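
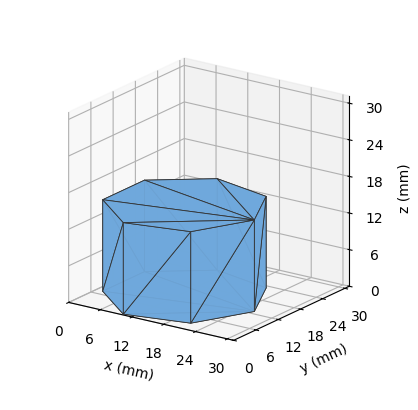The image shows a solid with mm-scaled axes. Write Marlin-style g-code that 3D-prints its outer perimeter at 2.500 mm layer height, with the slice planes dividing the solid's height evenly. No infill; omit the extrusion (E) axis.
Reading the render: the shape is a regular 7-sided prism (a cylinder approximated with 7 flat sides), circumscribed radius ≈ 13 mm, height ≈ 15 mm (dimensions read to the nearest mm from the axis ticks). For the g-code, the solid's height is divided into equal slices at the stated Δz and each level perimeter traced with G1 moves after a G0 lift.

; perimeter-only toolpath
G21 ; units = mm
G90 ; absolute positioning
G28 ; home
; layer 1
G0 Z2.500
G0 X26.000 Y13.000
G1 X21.105 Y23.164
G1 X10.107 Y25.674
G1 X1.287 Y18.640
G1 X1.287 Y7.360
G1 X10.107 Y0.326
G1 X21.105 Y2.836
G1 X26.000 Y13.000
; layer 2
G0 Z5.000
G0 X26.000 Y13.000
G1 X21.105 Y23.164
G1 X10.107 Y25.674
G1 X1.287 Y18.640
G1 X1.287 Y7.360
G1 X10.107 Y0.326
G1 X21.105 Y2.836
G1 X26.000 Y13.000
; layer 3
G0 Z7.500
G0 X26.000 Y13.000
G1 X21.105 Y23.164
G1 X10.107 Y25.674
G1 X1.287 Y18.640
G1 X1.287 Y7.360
G1 X10.107 Y0.326
G1 X21.105 Y2.836
G1 X26.000 Y13.000
; layer 4
G0 Z10.000
G0 X26.000 Y13.000
G1 X21.105 Y23.164
G1 X10.107 Y25.674
G1 X1.287 Y18.640
G1 X1.287 Y7.360
G1 X10.107 Y0.326
G1 X21.105 Y2.836
G1 X26.000 Y13.000
; layer 5
G0 Z12.500
G0 X26.000 Y13.000
G1 X21.105 Y23.164
G1 X10.107 Y25.674
G1 X1.287 Y18.640
G1 X1.287 Y7.360
G1 X10.107 Y0.326
G1 X21.105 Y2.836
G1 X26.000 Y13.000
; layer 6
G0 Z15.000
G0 X26.000 Y13.000
G1 X21.105 Y23.164
G1 X10.107 Y25.674
G1 X1.287 Y18.640
G1 X1.287 Y7.360
G1 X10.107 Y0.326
G1 X21.105 Y2.836
G1 X26.000 Y13.000
M2 ; end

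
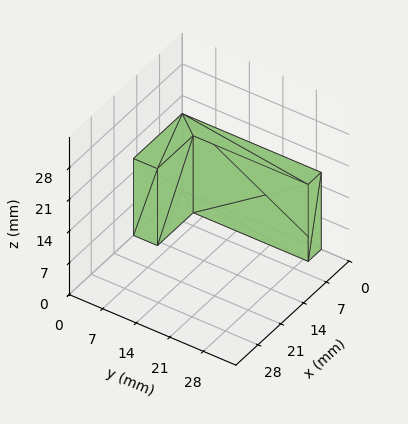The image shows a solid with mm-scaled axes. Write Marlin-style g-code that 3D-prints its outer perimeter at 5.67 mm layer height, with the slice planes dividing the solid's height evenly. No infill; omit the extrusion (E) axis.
Reading the render: the shape is an L-shaped prism: outer 15 × 29 mm, arm thicknesses ≈ 5 mm (horizontal) and 4 mm (vertical), extruded 17 mm in z (dimensions read to the nearest mm from the axis ticks). For the g-code, the solid's height is divided into equal slices at the stated Δz and each level perimeter traced with G1 moves after a G0 lift.

; perimeter-only toolpath
G21 ; units = mm
G90 ; absolute positioning
G28 ; home
; layer 1
G0 Z5.67
G0 X0.00 Y0.00
G1 X15.00 Y0.00
G1 X15.00 Y5.00
G1 X4.00 Y5.00
G1 X4.00 Y29.00
G1 X0.00 Y29.00
G1 X0.00 Y0.00
; layer 2
G0 Z11.33
G0 X0.00 Y0.00
G1 X15.00 Y0.00
G1 X15.00 Y5.00
G1 X4.00 Y5.00
G1 X4.00 Y29.00
G1 X0.00 Y29.00
G1 X0.00 Y0.00
; layer 3
G0 Z17.00
G0 X0.00 Y0.00
G1 X15.00 Y0.00
G1 X15.00 Y5.00
G1 X4.00 Y5.00
G1 X4.00 Y29.00
G1 X0.00 Y29.00
G1 X0.00 Y0.00
M2 ; end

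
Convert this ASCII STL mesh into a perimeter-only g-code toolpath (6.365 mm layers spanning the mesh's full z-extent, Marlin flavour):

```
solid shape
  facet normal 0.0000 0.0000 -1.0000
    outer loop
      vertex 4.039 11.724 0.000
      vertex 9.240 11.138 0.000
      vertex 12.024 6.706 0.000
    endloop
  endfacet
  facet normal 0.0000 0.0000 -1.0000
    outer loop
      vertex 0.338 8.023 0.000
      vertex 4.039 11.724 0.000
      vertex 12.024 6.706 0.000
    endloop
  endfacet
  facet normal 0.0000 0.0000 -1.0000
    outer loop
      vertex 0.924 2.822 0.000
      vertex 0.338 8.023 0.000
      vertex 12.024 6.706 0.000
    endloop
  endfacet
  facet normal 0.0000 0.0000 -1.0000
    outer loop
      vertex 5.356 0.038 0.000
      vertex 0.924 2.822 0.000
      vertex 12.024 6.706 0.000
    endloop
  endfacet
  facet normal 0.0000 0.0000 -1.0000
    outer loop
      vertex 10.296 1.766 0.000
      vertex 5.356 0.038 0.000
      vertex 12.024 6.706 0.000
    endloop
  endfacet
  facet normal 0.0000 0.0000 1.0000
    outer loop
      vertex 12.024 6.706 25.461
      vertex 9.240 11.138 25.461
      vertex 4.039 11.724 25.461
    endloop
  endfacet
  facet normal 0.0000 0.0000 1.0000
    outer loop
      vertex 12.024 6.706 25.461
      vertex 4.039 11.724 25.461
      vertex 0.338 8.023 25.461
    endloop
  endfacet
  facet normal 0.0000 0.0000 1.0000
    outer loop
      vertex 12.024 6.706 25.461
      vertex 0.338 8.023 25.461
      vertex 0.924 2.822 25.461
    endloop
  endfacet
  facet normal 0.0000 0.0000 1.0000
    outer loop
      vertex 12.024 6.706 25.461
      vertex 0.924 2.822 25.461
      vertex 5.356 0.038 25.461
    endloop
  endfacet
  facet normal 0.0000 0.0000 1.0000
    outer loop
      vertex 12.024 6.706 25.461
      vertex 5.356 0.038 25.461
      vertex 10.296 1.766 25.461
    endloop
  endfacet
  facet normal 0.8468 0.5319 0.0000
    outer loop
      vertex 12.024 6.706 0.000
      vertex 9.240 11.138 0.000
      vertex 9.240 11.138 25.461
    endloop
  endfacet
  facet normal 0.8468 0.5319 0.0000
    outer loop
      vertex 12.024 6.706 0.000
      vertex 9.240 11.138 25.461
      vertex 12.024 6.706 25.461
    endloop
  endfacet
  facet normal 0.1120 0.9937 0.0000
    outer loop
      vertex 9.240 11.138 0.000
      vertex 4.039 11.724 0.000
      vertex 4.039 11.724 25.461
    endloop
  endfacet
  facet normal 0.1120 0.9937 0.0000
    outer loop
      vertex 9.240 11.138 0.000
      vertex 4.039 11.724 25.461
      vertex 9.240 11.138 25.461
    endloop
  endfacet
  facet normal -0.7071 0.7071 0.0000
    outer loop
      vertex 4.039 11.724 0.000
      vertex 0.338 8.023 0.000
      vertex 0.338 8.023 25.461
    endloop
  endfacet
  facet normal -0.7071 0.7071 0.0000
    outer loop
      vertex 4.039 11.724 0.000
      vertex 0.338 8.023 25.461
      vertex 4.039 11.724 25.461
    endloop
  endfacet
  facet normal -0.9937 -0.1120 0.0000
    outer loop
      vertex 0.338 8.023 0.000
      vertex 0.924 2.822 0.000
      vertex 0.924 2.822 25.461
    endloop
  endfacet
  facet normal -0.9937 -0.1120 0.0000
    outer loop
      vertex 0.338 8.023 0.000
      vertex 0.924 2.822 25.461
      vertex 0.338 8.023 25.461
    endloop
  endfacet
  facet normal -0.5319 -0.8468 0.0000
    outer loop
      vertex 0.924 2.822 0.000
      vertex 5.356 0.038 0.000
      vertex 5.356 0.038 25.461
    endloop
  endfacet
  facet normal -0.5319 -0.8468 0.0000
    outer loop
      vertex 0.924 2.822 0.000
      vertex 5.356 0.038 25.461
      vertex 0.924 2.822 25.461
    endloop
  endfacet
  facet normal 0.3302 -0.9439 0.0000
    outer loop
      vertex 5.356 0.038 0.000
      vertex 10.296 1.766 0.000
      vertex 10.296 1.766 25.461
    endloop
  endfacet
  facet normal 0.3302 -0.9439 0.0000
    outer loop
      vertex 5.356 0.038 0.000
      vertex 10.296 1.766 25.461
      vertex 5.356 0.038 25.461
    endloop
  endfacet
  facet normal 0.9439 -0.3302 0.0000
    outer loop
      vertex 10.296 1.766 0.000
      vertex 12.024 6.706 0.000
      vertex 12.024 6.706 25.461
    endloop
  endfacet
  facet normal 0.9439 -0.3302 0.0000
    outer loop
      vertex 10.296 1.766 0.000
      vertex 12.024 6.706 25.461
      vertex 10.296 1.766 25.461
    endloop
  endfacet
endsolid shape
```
; perimeter-only toolpath
G21 ; units = mm
G90 ; absolute positioning
G28 ; home
; layer 1
G0 Z6.365
G0 X12.024 Y6.706
G1 X9.240 Y11.138
G1 X4.039 Y11.724
G1 X0.338 Y8.023
G1 X0.924 Y2.822
G1 X5.356 Y0.038
G1 X10.296 Y1.766
G1 X12.024 Y6.706
; layer 2
G0 Z12.730
G0 X12.024 Y6.706
G1 X9.240 Y11.138
G1 X4.039 Y11.724
G1 X0.338 Y8.023
G1 X0.924 Y2.822
G1 X5.356 Y0.038
G1 X10.296 Y1.766
G1 X12.024 Y6.706
; layer 3
G0 Z19.096
G0 X12.024 Y6.706
G1 X9.240 Y11.138
G1 X4.039 Y11.724
G1 X0.338 Y8.023
G1 X0.924 Y2.822
G1 X5.356 Y0.038
G1 X10.296 Y1.766
G1 X12.024 Y6.706
; layer 4
G0 Z25.461
G0 X12.024 Y6.706
G1 X9.240 Y11.138
G1 X4.039 Y11.724
G1 X0.338 Y8.023
G1 X0.924 Y2.822
G1 X5.356 Y0.038
G1 X10.296 Y1.766
G1 X12.024 Y6.706
M2 ; end

The solid is a regular 7-sided prism (a cylinder approximated with 7 flat sides), circumscribed radius ≈ 6.03 mm, height ≈ 25.5 mm. Slicing at Δz = 6.365 mm — 4 equal slices spanning the solid's height, so layer i sits at z = i·h/4 — gives 4 non-empty perimeters. Each is a 7-segment closed polygon; G0 lifts to the layer z and rapids to the start vertex, then G1 traces the edges.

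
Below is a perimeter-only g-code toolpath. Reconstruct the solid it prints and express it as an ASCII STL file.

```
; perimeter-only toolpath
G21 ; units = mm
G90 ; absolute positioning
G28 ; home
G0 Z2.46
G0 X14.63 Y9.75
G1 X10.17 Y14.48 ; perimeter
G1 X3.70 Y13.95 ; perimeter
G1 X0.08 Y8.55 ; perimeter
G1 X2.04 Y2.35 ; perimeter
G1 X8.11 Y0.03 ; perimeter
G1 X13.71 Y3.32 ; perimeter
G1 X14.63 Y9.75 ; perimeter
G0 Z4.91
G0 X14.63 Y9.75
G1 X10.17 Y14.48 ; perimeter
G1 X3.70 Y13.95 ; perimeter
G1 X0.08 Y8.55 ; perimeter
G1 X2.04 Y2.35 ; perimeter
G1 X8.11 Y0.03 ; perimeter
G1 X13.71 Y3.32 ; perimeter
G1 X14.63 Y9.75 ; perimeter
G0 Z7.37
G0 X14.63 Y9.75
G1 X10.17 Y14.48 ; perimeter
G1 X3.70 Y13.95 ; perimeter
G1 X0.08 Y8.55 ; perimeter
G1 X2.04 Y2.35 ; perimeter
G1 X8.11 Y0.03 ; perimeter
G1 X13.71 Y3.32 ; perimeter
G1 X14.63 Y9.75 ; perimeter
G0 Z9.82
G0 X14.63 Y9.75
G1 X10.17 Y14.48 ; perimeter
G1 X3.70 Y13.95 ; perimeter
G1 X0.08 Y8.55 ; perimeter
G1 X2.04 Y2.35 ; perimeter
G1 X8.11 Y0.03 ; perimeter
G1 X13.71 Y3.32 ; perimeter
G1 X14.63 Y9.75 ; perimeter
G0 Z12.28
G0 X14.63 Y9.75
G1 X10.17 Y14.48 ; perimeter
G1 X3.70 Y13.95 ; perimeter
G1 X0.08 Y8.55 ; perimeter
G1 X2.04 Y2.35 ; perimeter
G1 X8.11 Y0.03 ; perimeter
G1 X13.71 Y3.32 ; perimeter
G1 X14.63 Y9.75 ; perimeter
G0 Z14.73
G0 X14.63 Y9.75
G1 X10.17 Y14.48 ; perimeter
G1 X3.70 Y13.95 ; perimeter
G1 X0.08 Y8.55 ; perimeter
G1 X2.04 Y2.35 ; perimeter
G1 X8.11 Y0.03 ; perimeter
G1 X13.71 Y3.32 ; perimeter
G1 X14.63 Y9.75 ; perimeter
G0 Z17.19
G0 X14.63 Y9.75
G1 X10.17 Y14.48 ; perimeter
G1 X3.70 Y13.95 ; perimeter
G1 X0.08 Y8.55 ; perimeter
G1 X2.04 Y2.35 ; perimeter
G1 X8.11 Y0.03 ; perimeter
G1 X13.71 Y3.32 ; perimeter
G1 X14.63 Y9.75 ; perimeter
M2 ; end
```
solid part
  facet normal 0.0000 0.0000 -1.0000
    outer loop
      vertex 3.70 13.95 0.00
      vertex 10.17 14.48 0.00
      vertex 14.63 9.75 0.00
    endloop
  endfacet
  facet normal 0.0000 0.0000 -1.0000
    outer loop
      vertex 0.08 8.55 0.00
      vertex 3.70 13.95 0.00
      vertex 14.63 9.75 0.00
    endloop
  endfacet
  facet normal 0.0000 0.0000 -1.0000
    outer loop
      vertex 2.04 2.35 0.00
      vertex 0.08 8.55 0.00
      vertex 14.63 9.75 0.00
    endloop
  endfacet
  facet normal 0.0000 0.0000 -1.0000
    outer loop
      vertex 8.11 0.03 0.00
      vertex 2.04 2.35 0.00
      vertex 14.63 9.75 0.00
    endloop
  endfacet
  facet normal 0.0000 0.0000 -1.0000
    outer loop
      vertex 13.71 3.32 0.00
      vertex 8.11 0.03 0.00
      vertex 14.63 9.75 0.00
    endloop
  endfacet
  facet normal 0.0000 0.0000 1.0000
    outer loop
      vertex 14.63 9.75 17.19
      vertex 10.17 14.48 17.19
      vertex 3.70 13.95 17.19
    endloop
  endfacet
  facet normal 0.0000 0.0000 1.0000
    outer loop
      vertex 14.63 9.75 17.19
      vertex 3.70 13.95 17.19
      vertex 0.08 8.55 17.19
    endloop
  endfacet
  facet normal 0.0000 0.0000 1.0000
    outer loop
      vertex 14.63 9.75 17.19
      vertex 0.08 8.55 17.19
      vertex 2.04 2.35 17.19
    endloop
  endfacet
  facet normal 0.0000 0.0000 1.0000
    outer loop
      vertex 14.63 9.75 17.19
      vertex 2.04 2.35 17.19
      vertex 8.11 0.03 17.19
    endloop
  endfacet
  facet normal 0.0000 0.0000 1.0000
    outer loop
      vertex 14.63 9.75 17.19
      vertex 8.11 0.03 17.19
      vertex 13.71 3.32 17.19
    endloop
  endfacet
  facet normal 0.7276 0.6860 0.0000
    outer loop
      vertex 14.63 9.75 0.00
      vertex 10.17 14.48 0.00
      vertex 10.17 14.48 17.19
    endloop
  endfacet
  facet normal 0.7276 0.6860 0.0000
    outer loop
      vertex 14.63 9.75 0.00
      vertex 10.17 14.48 17.19
      vertex 14.63 9.75 17.19
    endloop
  endfacet
  facet normal -0.0816 0.9967 0.0000
    outer loop
      vertex 10.17 14.48 0.00
      vertex 3.70 13.95 0.00
      vertex 3.70 13.95 17.19
    endloop
  endfacet
  facet normal -0.0816 0.9967 0.0000
    outer loop
      vertex 10.17 14.48 0.00
      vertex 3.70 13.95 17.19
      vertex 10.17 14.48 17.19
    endloop
  endfacet
  facet normal -0.8306 0.5568 0.0000
    outer loop
      vertex 3.70 13.95 0.00
      vertex 0.08 8.55 0.00
      vertex 0.08 8.55 17.19
    endloop
  endfacet
  facet normal -0.8306 0.5568 0.0000
    outer loop
      vertex 3.70 13.95 0.00
      vertex 0.08 8.55 17.19
      vertex 3.70 13.95 17.19
    endloop
  endfacet
  facet normal -0.9535 -0.3014 0.0000
    outer loop
      vertex 0.08 8.55 0.00
      vertex 2.04 2.35 0.00
      vertex 2.04 2.35 17.19
    endloop
  endfacet
  facet normal -0.9535 -0.3014 0.0000
    outer loop
      vertex 0.08 8.55 0.00
      vertex 2.04 2.35 17.19
      vertex 0.08 8.55 17.19
    endloop
  endfacet
  facet normal -0.3570 -0.9341 0.0000
    outer loop
      vertex 2.04 2.35 0.00
      vertex 8.11 0.03 0.00
      vertex 8.11 0.03 17.19
    endloop
  endfacet
  facet normal -0.3570 -0.9341 0.0000
    outer loop
      vertex 2.04 2.35 0.00
      vertex 8.11 0.03 17.19
      vertex 2.04 2.35 17.19
    endloop
  endfacet
  facet normal 0.5065 -0.8622 0.0000
    outer loop
      vertex 8.11 0.03 0.00
      vertex 13.71 3.32 0.00
      vertex 13.71 3.32 17.19
    endloop
  endfacet
  facet normal 0.5065 -0.8622 0.0000
    outer loop
      vertex 8.11 0.03 0.00
      vertex 13.71 3.32 17.19
      vertex 8.11 0.03 17.19
    endloop
  endfacet
  facet normal 0.9899 -0.1416 0.0000
    outer loop
      vertex 13.71 3.32 0.00
      vertex 14.63 9.75 0.00
      vertex 14.63 9.75 17.19
    endloop
  endfacet
  facet normal 0.9899 -0.1416 0.0000
    outer loop
      vertex 13.71 3.32 0.00
      vertex 14.63 9.75 17.19
      vertex 13.71 3.32 17.19
    endloop
  endfacet
endsolid part

The G0 Z moves step by Δz≈2.46 mm. Every layer's G1 loop is the same polygon, so the solid is a straight extrusion of it from z=0 to z≈17.2. Closing with flat bottom and top caps and triangulating gives 24 facets — a regular 7-sided prism (a cylinder approximated with 7 flat sides), circumscribed radius ≈ 7.49 mm, height ≈ 17.2 mm.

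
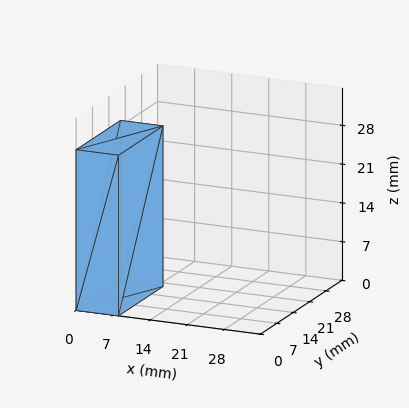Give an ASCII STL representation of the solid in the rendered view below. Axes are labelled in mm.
Reading the render: the shape is a rectangular box, roughly 8 × 19 mm footprint and 29 mm tall (dimensions read to the nearest mm from the axis ticks). For the STL, each face is triangulated and given an outward normal.

solid part
  facet normal 0.0000 0.0000 -1.0000
    outer loop
      vertex 8.0 19.0 0.0
      vertex 8.0 0.0 0.0
      vertex 0.0 0.0 0.0
    endloop
  endfacet
  facet normal 0.0000 0.0000 -1.0000
    outer loop
      vertex 0.0 19.0 0.0
      vertex 8.0 19.0 0.0
      vertex 0.0 0.0 0.0
    endloop
  endfacet
  facet normal 0.0000 0.0000 1.0000
    outer loop
      vertex 0.0 0.0 29.0
      vertex 8.0 0.0 29.0
      vertex 8.0 19.0 29.0
    endloop
  endfacet
  facet normal 0.0000 0.0000 1.0000
    outer loop
      vertex 0.0 0.0 29.0
      vertex 8.0 19.0 29.0
      vertex 0.0 19.0 29.0
    endloop
  endfacet
  facet normal 0.0000 -1.0000 0.0000
    outer loop
      vertex 0.0 0.0 0.0
      vertex 8.0 0.0 0.0
      vertex 8.0 0.0 29.0
    endloop
  endfacet
  facet normal 0.0000 -1.0000 0.0000
    outer loop
      vertex 0.0 0.0 0.0
      vertex 8.0 0.0 29.0
      vertex 0.0 0.0 29.0
    endloop
  endfacet
  facet normal 0.0000 1.0000 0.0000
    outer loop
      vertex 8.0 19.0 29.0
      vertex 8.0 19.0 0.0
      vertex 0.0 19.0 0.0
    endloop
  endfacet
  facet normal 0.0000 1.0000 0.0000
    outer loop
      vertex 0.0 19.0 29.0
      vertex 8.0 19.0 29.0
      vertex 0.0 19.0 0.0
    endloop
  endfacet
  facet normal -1.0000 0.0000 0.0000
    outer loop
      vertex 0.0 19.0 29.0
      vertex 0.0 19.0 0.0
      vertex 0.0 0.0 0.0
    endloop
  endfacet
  facet normal -1.0000 0.0000 0.0000
    outer loop
      vertex 0.0 0.0 29.0
      vertex 0.0 19.0 29.0
      vertex 0.0 0.0 0.0
    endloop
  endfacet
  facet normal 1.0000 0.0000 0.0000
    outer loop
      vertex 8.0 0.0 0.0
      vertex 8.0 19.0 0.0
      vertex 8.0 19.0 29.0
    endloop
  endfacet
  facet normal 1.0000 0.0000 0.0000
    outer loop
      vertex 8.0 0.0 0.0
      vertex 8.0 19.0 29.0
      vertex 8.0 0.0 29.0
    endloop
  endfacet
endsolid part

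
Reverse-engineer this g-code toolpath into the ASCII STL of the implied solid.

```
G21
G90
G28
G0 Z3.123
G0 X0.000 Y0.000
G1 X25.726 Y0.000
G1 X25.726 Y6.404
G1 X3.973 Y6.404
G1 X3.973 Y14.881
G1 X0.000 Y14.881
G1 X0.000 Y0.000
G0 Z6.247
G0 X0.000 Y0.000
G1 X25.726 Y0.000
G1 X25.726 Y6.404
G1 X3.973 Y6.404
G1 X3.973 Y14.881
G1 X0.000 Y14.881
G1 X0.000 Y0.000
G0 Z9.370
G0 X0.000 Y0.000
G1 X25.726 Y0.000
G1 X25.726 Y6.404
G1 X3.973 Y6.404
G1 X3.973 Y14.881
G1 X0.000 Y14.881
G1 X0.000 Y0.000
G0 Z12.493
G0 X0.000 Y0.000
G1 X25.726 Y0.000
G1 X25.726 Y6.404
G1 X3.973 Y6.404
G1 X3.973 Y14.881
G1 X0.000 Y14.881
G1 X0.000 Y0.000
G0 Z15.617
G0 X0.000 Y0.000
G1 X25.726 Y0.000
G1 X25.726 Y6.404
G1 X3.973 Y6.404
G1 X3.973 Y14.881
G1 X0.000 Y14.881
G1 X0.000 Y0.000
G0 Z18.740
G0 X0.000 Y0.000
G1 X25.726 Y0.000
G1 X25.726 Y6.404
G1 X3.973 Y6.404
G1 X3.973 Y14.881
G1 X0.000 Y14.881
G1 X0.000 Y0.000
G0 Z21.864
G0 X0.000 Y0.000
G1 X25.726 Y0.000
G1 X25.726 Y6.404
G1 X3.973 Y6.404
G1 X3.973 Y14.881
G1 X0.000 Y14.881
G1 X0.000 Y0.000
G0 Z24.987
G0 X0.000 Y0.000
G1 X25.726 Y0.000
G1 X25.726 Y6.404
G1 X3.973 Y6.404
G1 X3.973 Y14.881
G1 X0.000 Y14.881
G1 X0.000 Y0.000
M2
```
solid part
  facet normal 0.0000 0.0000 -1.0000
    outer loop
      vertex 25.726 6.404 0.000
      vertex 25.726 0.000 0.000
      vertex 0.000 0.000 0.000
    endloop
  endfacet
  facet normal 0.0000 0.0000 -1.0000
    outer loop
      vertex 3.973 6.404 0.000
      vertex 25.726 6.404 0.000
      vertex 0.000 0.000 0.000
    endloop
  endfacet
  facet normal 0.0000 0.0000 -1.0000
    outer loop
      vertex 3.973 14.881 0.000
      vertex 3.973 6.404 0.000
      vertex 0.000 0.000 0.000
    endloop
  endfacet
  facet normal 0.0000 0.0000 -1.0000
    outer loop
      vertex 0.000 14.881 0.000
      vertex 3.973 14.881 0.000
      vertex 0.000 0.000 0.000
    endloop
  endfacet
  facet normal 0.0000 0.0000 1.0000
    outer loop
      vertex 0.000 0.000 24.987
      vertex 25.726 0.000 24.987
      vertex 25.726 6.404 24.987
    endloop
  endfacet
  facet normal 0.0000 0.0000 1.0000
    outer loop
      vertex 0.000 0.000 24.987
      vertex 25.726 6.404 24.987
      vertex 3.973 6.404 24.987
    endloop
  endfacet
  facet normal 0.0000 0.0000 1.0000
    outer loop
      vertex 0.000 0.000 24.987
      vertex 3.973 6.404 24.987
      vertex 3.973 14.881 24.987
    endloop
  endfacet
  facet normal 0.0000 0.0000 1.0000
    outer loop
      vertex 0.000 0.000 24.987
      vertex 3.973 14.881 24.987
      vertex 0.000 14.881 24.987
    endloop
  endfacet
  facet normal 0.0000 -1.0000 0.0000
    outer loop
      vertex 0.000 0.000 0.000
      vertex 25.726 0.000 0.000
      vertex 25.726 0.000 24.987
    endloop
  endfacet
  facet normal 0.0000 -1.0000 0.0000
    outer loop
      vertex 0.000 0.000 0.000
      vertex 25.726 0.000 24.987
      vertex 0.000 0.000 24.987
    endloop
  endfacet
  facet normal 1.0000 0.0000 0.0000
    outer loop
      vertex 25.726 0.000 0.000
      vertex 25.726 6.404 0.000
      vertex 25.726 6.404 24.987
    endloop
  endfacet
  facet normal 1.0000 0.0000 0.0000
    outer loop
      vertex 25.726 0.000 0.000
      vertex 25.726 6.404 24.987
      vertex 25.726 0.000 24.987
    endloop
  endfacet
  facet normal 0.0000 1.0000 0.0000
    outer loop
      vertex 25.726 6.404 0.000
      vertex 3.973 6.404 0.000
      vertex 3.973 6.404 24.987
    endloop
  endfacet
  facet normal 0.0000 1.0000 0.0000
    outer loop
      vertex 25.726 6.404 0.000
      vertex 3.973 6.404 24.987
      vertex 25.726 6.404 24.987
    endloop
  endfacet
  facet normal 1.0000 0.0000 0.0000
    outer loop
      vertex 3.973 6.404 0.000
      vertex 3.973 14.881 0.000
      vertex 3.973 14.881 24.987
    endloop
  endfacet
  facet normal 1.0000 0.0000 0.0000
    outer loop
      vertex 3.973 6.404 0.000
      vertex 3.973 14.881 24.987
      vertex 3.973 6.404 24.987
    endloop
  endfacet
  facet normal 0.0000 1.0000 0.0000
    outer loop
      vertex 3.973 14.881 0.000
      vertex 0.000 14.881 0.000
      vertex 0.000 14.881 24.987
    endloop
  endfacet
  facet normal 0.0000 1.0000 0.0000
    outer loop
      vertex 3.973 14.881 0.000
      vertex 0.000 14.881 24.987
      vertex 3.973 14.881 24.987
    endloop
  endfacet
  facet normal -1.0000 0.0000 0.0000
    outer loop
      vertex 0.000 14.881 0.000
      vertex 0.000 0.000 0.000
      vertex 0.000 0.000 24.987
    endloop
  endfacet
  facet normal -1.0000 0.0000 0.0000
    outer loop
      vertex 0.000 14.881 0.000
      vertex 0.000 0.000 24.987
      vertex 0.000 14.881 24.987
    endloop
  endfacet
endsolid part

The G0 Z moves step by Δz≈3.123 mm. Every layer's G1 loop is the same polygon, so the solid is a straight extrusion of it from z=0 to z≈25. Closing with flat bottom and top caps and triangulating gives 20 facets — an L-shaped prism: outer 25.7 × 14.9 mm, arm thicknesses ≈ 6.4 mm (horizontal) and 3.97 mm (vertical), extruded 25 mm in z.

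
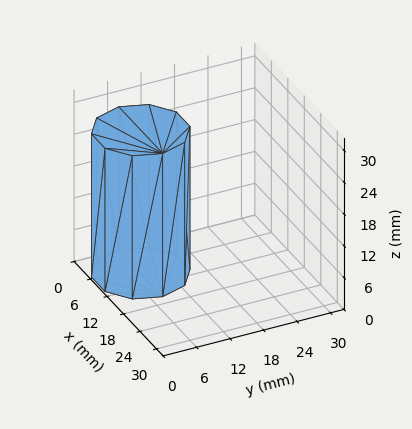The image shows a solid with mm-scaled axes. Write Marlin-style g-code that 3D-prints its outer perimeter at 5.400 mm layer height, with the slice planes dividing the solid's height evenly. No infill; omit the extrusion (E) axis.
Reading the render: the shape is a regular 10-sided prism (a cylinder approximated with 10 flat sides), circumscribed radius ≈ 8 mm, height ≈ 27 mm (dimensions read to the nearest mm from the axis ticks). For the g-code, the solid's height is divided into equal slices at the stated Δz and each level perimeter traced with G1 moves after a G0 lift.

; perimeter-only toolpath
G21 ; units = mm
G90 ; absolute positioning
G28 ; home
; layer 1
G0 Z5.400
G0 X16.000 Y8.000
G1 X14.472 Y12.702
G1 X10.472 Y15.608
G1 X5.528 Y15.608
G1 X1.528 Y12.702
G1 X0.000 Y8.000
G1 X1.528 Y3.298
G1 X5.528 Y0.392
G1 X10.472 Y0.392
G1 X14.472 Y3.298
G1 X16.000 Y8.000
; layer 2
G0 Z10.800
G0 X16.000 Y8.000
G1 X14.472 Y12.702
G1 X10.472 Y15.608
G1 X5.528 Y15.608
G1 X1.528 Y12.702
G1 X0.000 Y8.000
G1 X1.528 Y3.298
G1 X5.528 Y0.392
G1 X10.472 Y0.392
G1 X14.472 Y3.298
G1 X16.000 Y8.000
; layer 3
G0 Z16.200
G0 X16.000 Y8.000
G1 X14.472 Y12.702
G1 X10.472 Y15.608
G1 X5.528 Y15.608
G1 X1.528 Y12.702
G1 X0.000 Y8.000
G1 X1.528 Y3.298
G1 X5.528 Y0.392
G1 X10.472 Y0.392
G1 X14.472 Y3.298
G1 X16.000 Y8.000
; layer 4
G0 Z21.600
G0 X16.000 Y8.000
G1 X14.472 Y12.702
G1 X10.472 Y15.608
G1 X5.528 Y15.608
G1 X1.528 Y12.702
G1 X0.000 Y8.000
G1 X1.528 Y3.298
G1 X5.528 Y0.392
G1 X10.472 Y0.392
G1 X14.472 Y3.298
G1 X16.000 Y8.000
; layer 5
G0 Z27.000
G0 X16.000 Y8.000
G1 X14.472 Y12.702
G1 X10.472 Y15.608
G1 X5.528 Y15.608
G1 X1.528 Y12.702
G1 X0.000 Y8.000
G1 X1.528 Y3.298
G1 X5.528 Y0.392
G1 X10.472 Y0.392
G1 X14.472 Y3.298
G1 X16.000 Y8.000
M2 ; end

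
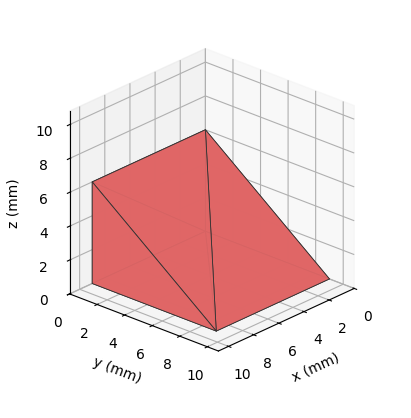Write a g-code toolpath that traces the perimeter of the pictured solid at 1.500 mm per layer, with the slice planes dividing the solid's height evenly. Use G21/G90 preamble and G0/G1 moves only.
Reading the render: the shape is a wedge (ramp): 9 × 9 mm base, rising to 6 mm along the y=0 edge and sloping linearly to z=0 at y=9 (dimensions read to the nearest mm from the axis ticks). For the g-code, the solid's height is divided into equal slices at the stated Δz and each level perimeter traced with G1 moves after a G0 lift.

; perimeter-only toolpath
G21 ; units = mm
G90 ; absolute positioning
G28 ; home
; layer 1
G0 Z1.500
G0 X0.000 Y0.000
G1 X9.000 Y0.000
G1 X9.000 Y6.750
G1 X0.000 Y6.750
G1 X0.000 Y0.000
; layer 2
G0 Z3.000
G0 X0.000 Y0.000
G1 X9.000 Y0.000
G1 X9.000 Y4.500
G1 X0.000 Y4.500
G1 X0.000 Y0.000
; layer 3
G0 Z4.500
G0 X0.000 Y0.000
G1 X9.000 Y0.000
G1 X9.000 Y2.250
G1 X0.000 Y2.250
G1 X0.000 Y0.000
M2 ; end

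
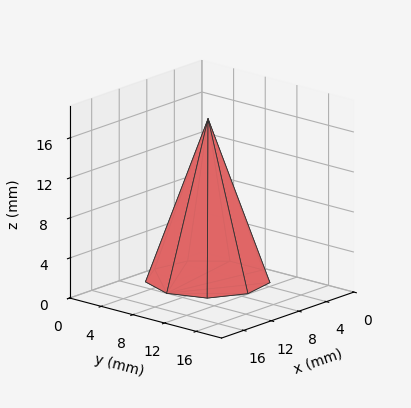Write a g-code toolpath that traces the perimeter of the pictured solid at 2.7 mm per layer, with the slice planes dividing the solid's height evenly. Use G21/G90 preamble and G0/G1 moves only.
Reading the render: the shape is a regular 9-sided pyramid, base circumscribed radius ≈ 6 mm, apex at z ≈ 16 mm (dimensions read to the nearest mm from the axis ticks). For the g-code, the solid's height is divided into equal slices at the stated Δz and each level perimeter traced with G1 moves after a G0 lift.

; perimeter-only toolpath
G21 ; units = mm
G90 ; absolute positioning
G28 ; home
; layer 1
G0 Z2.7
G0 X11.0 Y6.0
G1 X9.8 Y9.2
G1 X6.8 Y10.9
G1 X3.5 Y10.3
G1 X1.3 Y7.8
G1 X1.3 Y4.2
G1 X3.5 Y1.7
G1 X6.8 Y1.1
G1 X9.8 Y2.8
G1 X11.0 Y6.0
; layer 2
G0 Z5.3
G0 X10.0 Y6.0
G1 X9.1 Y8.6
G1 X6.7 Y9.9
G1 X4.0 Y9.5
G1 X2.3 Y7.4
G1 X2.3 Y4.6
G1 X4.0 Y2.5
G1 X6.7 Y2.1
G1 X9.1 Y3.4
G1 X10.0 Y6.0
; layer 3
G0 Z8.0
G0 X9.0 Y6.0
G1 X8.3 Y8.0
G1 X6.5 Y8.9
G1 X4.5 Y8.6
G1 X3.2 Y7.0
G1 X3.2 Y5.0
G1 X4.5 Y3.4
G1 X6.5 Y3.0
G1 X8.3 Y4.0
G1 X9.0 Y6.0
; layer 4
G0 Z10.7
G0 X8.0 Y6.0
G1 X7.5 Y7.3
G1 X6.3 Y8.0
G1 X5.0 Y7.7
G1 X4.1 Y6.7
G1 X4.1 Y5.3
G1 X5.0 Y4.3
G1 X6.3 Y4.0
G1 X7.5 Y4.7
G1 X8.0 Y6.0
; layer 5
G0 Z13.3
G0 X7.0 Y6.0
G1 X6.8 Y6.7
G1 X6.2 Y7.0
G1 X5.5 Y6.9
G1 X5.1 Y6.4
G1 X5.1 Y5.7
G1 X5.5 Y5.1
G1 X6.2 Y5.0
G1 X6.8 Y5.4
G1 X7.0 Y6.0
M2 ; end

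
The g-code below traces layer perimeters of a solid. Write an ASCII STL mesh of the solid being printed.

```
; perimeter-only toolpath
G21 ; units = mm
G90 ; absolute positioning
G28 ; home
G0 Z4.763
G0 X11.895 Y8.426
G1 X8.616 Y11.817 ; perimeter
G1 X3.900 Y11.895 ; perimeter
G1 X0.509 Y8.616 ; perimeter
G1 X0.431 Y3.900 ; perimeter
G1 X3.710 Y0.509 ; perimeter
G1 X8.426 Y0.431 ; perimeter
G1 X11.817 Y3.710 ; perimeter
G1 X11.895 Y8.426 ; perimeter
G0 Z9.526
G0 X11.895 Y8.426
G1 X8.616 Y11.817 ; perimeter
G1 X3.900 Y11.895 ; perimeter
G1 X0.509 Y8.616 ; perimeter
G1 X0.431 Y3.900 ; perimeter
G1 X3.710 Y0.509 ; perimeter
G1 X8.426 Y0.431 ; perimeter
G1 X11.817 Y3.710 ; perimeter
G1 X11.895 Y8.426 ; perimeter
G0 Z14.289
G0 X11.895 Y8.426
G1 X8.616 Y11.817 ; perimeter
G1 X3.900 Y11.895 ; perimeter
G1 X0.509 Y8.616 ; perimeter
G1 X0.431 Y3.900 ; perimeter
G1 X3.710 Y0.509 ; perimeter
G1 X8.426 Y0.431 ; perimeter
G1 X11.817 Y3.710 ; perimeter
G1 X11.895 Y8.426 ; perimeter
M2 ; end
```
solid part
  facet normal 0.0000 0.0000 -1.0000
    outer loop
      vertex 3.900 11.895 0.000
      vertex 8.616 11.817 0.000
      vertex 11.895 8.426 0.000
    endloop
  endfacet
  facet normal 0.0000 0.0000 -1.0000
    outer loop
      vertex 0.509 8.616 0.000
      vertex 3.900 11.895 0.000
      vertex 11.895 8.426 0.000
    endloop
  endfacet
  facet normal 0.0000 0.0000 -1.0000
    outer loop
      vertex 0.431 3.900 0.000
      vertex 0.509 8.616 0.000
      vertex 11.895 8.426 0.000
    endloop
  endfacet
  facet normal 0.0000 0.0000 -1.0000
    outer loop
      vertex 3.710 0.509 0.000
      vertex 0.431 3.900 0.000
      vertex 11.895 8.426 0.000
    endloop
  endfacet
  facet normal 0.0000 0.0000 -1.0000
    outer loop
      vertex 8.426 0.431 0.000
      vertex 3.710 0.509 0.000
      vertex 11.895 8.426 0.000
    endloop
  endfacet
  facet normal 0.0000 0.0000 -1.0000
    outer loop
      vertex 11.817 3.710 0.000
      vertex 8.426 0.431 0.000
      vertex 11.895 8.426 0.000
    endloop
  endfacet
  facet normal 0.0000 0.0000 1.0000
    outer loop
      vertex 11.895 8.426 14.289
      vertex 8.616 11.817 14.289
      vertex 3.900 11.895 14.289
    endloop
  endfacet
  facet normal 0.0000 0.0000 1.0000
    outer loop
      vertex 11.895 8.426 14.289
      vertex 3.900 11.895 14.289
      vertex 0.509 8.616 14.289
    endloop
  endfacet
  facet normal 0.0000 0.0000 1.0000
    outer loop
      vertex 11.895 8.426 14.289
      vertex 0.509 8.616 14.289
      vertex 0.431 3.900 14.289
    endloop
  endfacet
  facet normal 0.0000 0.0000 1.0000
    outer loop
      vertex 11.895 8.426 14.289
      vertex 0.431 3.900 14.289
      vertex 3.710 0.509 14.289
    endloop
  endfacet
  facet normal 0.0000 0.0000 1.0000
    outer loop
      vertex 11.895 8.426 14.289
      vertex 3.710 0.509 14.289
      vertex 8.426 0.431 14.289
    endloop
  endfacet
  facet normal 0.0000 0.0000 1.0000
    outer loop
      vertex 11.895 8.426 14.289
      vertex 8.426 0.431 14.289
      vertex 11.817 3.710 14.289
    endloop
  endfacet
  facet normal 0.7189 0.6951 0.0000
    outer loop
      vertex 11.895 8.426 0.000
      vertex 8.616 11.817 0.000
      vertex 8.616 11.817 14.289
    endloop
  endfacet
  facet normal 0.7189 0.6951 0.0000
    outer loop
      vertex 11.895 8.426 0.000
      vertex 8.616 11.817 14.289
      vertex 11.895 8.426 14.289
    endloop
  endfacet
  facet normal 0.0165 0.9999 0.0000
    outer loop
      vertex 8.616 11.817 0.000
      vertex 3.900 11.895 0.000
      vertex 3.900 11.895 14.289
    endloop
  endfacet
  facet normal 0.0165 0.9999 0.0000
    outer loop
      vertex 8.616 11.817 0.000
      vertex 3.900 11.895 14.289
      vertex 8.616 11.817 14.289
    endloop
  endfacet
  facet normal -0.6951 0.7189 0.0000
    outer loop
      vertex 3.900 11.895 0.000
      vertex 0.509 8.616 0.000
      vertex 0.509 8.616 14.289
    endloop
  endfacet
  facet normal -0.6951 0.7189 0.0000
    outer loop
      vertex 3.900 11.895 0.000
      vertex 0.509 8.616 14.289
      vertex 3.900 11.895 14.289
    endloop
  endfacet
  facet normal -0.9999 0.0165 0.0000
    outer loop
      vertex 0.509 8.616 0.000
      vertex 0.431 3.900 0.000
      vertex 0.431 3.900 14.289
    endloop
  endfacet
  facet normal -0.9999 0.0165 0.0000
    outer loop
      vertex 0.509 8.616 0.000
      vertex 0.431 3.900 14.289
      vertex 0.509 8.616 14.289
    endloop
  endfacet
  facet normal -0.7189 -0.6951 0.0000
    outer loop
      vertex 0.431 3.900 0.000
      vertex 3.710 0.509 0.000
      vertex 3.710 0.509 14.289
    endloop
  endfacet
  facet normal -0.7189 -0.6951 0.0000
    outer loop
      vertex 0.431 3.900 0.000
      vertex 3.710 0.509 14.289
      vertex 0.431 3.900 14.289
    endloop
  endfacet
  facet normal -0.0165 -0.9999 0.0000
    outer loop
      vertex 3.710 0.509 0.000
      vertex 8.426 0.431 0.000
      vertex 8.426 0.431 14.289
    endloop
  endfacet
  facet normal -0.0165 -0.9999 0.0000
    outer loop
      vertex 3.710 0.509 0.000
      vertex 8.426 0.431 14.289
      vertex 3.710 0.509 14.289
    endloop
  endfacet
  facet normal 0.6951 -0.7189 0.0000
    outer loop
      vertex 8.426 0.431 0.000
      vertex 11.817 3.710 0.000
      vertex 11.817 3.710 14.289
    endloop
  endfacet
  facet normal 0.6951 -0.7189 0.0000
    outer loop
      vertex 8.426 0.431 0.000
      vertex 11.817 3.710 14.289
      vertex 8.426 0.431 14.289
    endloop
  endfacet
  facet normal 0.9999 -0.0165 0.0000
    outer loop
      vertex 11.817 3.710 0.000
      vertex 11.895 8.426 0.000
      vertex 11.895 8.426 14.289
    endloop
  endfacet
  facet normal 0.9999 -0.0165 0.0000
    outer loop
      vertex 11.817 3.710 0.000
      vertex 11.895 8.426 14.289
      vertex 11.817 3.710 14.289
    endloop
  endfacet
endsolid part

The G0 Z moves step by Δz≈4.763 mm. Every layer's G1 loop is the same polygon, so the solid is a straight extrusion of it from z=0 to z≈14.3. Closing with flat bottom and top caps and triangulating gives 28 facets — a regular 8-sided prism (a cylinder approximated with 8 flat sides), circumscribed radius ≈ 6.16 mm, height ≈ 14.3 mm.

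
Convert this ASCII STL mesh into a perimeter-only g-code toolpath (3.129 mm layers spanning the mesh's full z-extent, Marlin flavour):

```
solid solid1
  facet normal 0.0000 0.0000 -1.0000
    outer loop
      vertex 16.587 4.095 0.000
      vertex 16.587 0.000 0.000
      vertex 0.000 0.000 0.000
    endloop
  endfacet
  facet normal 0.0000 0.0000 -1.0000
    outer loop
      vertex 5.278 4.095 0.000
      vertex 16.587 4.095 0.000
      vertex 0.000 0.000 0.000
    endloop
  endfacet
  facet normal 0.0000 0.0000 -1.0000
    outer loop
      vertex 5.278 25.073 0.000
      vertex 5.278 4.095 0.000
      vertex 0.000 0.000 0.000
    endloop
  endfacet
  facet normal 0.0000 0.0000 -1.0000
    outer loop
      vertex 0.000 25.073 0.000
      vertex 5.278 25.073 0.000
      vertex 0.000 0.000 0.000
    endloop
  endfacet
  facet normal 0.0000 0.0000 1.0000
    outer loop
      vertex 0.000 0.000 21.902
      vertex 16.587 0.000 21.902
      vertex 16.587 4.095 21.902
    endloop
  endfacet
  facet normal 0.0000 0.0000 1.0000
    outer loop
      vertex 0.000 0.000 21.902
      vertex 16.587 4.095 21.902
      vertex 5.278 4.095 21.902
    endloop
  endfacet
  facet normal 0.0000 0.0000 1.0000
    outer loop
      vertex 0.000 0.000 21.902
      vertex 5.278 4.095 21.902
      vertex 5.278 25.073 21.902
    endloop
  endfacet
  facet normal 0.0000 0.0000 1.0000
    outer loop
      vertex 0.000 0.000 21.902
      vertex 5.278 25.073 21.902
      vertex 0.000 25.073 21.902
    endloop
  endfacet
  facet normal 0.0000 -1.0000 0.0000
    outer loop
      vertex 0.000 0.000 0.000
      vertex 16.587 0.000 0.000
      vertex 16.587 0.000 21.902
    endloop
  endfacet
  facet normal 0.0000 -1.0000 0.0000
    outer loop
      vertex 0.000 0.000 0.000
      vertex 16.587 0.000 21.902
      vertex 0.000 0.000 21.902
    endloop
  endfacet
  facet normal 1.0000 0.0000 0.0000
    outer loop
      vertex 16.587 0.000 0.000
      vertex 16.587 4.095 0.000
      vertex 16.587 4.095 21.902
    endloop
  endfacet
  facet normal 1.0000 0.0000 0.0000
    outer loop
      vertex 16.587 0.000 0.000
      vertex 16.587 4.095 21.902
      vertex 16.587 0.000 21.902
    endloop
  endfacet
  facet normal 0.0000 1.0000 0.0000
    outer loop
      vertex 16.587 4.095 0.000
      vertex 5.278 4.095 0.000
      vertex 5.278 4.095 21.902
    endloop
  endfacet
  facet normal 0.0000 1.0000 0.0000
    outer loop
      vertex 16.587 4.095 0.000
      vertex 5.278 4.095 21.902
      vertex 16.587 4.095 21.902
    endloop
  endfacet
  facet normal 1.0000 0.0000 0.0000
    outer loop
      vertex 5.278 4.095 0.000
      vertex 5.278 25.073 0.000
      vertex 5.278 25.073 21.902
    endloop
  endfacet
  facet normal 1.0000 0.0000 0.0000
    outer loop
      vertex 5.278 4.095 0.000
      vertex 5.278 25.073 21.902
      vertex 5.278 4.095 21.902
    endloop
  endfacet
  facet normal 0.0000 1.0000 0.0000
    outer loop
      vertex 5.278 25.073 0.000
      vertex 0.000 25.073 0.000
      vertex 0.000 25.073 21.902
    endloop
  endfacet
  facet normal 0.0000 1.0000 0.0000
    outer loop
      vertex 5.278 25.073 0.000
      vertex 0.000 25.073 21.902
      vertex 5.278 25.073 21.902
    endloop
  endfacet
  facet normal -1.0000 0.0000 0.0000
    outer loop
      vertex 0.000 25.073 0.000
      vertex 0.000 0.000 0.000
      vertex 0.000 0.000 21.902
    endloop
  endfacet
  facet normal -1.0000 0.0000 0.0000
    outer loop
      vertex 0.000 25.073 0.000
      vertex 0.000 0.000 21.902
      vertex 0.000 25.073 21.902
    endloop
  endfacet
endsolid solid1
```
; perimeter-only toolpath
G21 ; units = mm
G90 ; absolute positioning
G28 ; home
; layer 1
G0 Z3.129
G0 X0.000 Y0.000
G1 X16.587 Y0.000
G1 X16.587 Y4.095
G1 X5.278 Y4.095
G1 X5.278 Y25.073
G1 X0.000 Y25.073
G1 X0.000 Y0.000
; layer 2
G0 Z6.258
G0 X0.000 Y0.000
G1 X16.587 Y0.000
G1 X16.587 Y4.095
G1 X5.278 Y4.095
G1 X5.278 Y25.073
G1 X0.000 Y25.073
G1 X0.000 Y0.000
; layer 3
G0 Z9.387
G0 X0.000 Y0.000
G1 X16.587 Y0.000
G1 X16.587 Y4.095
G1 X5.278 Y4.095
G1 X5.278 Y25.073
G1 X0.000 Y25.073
G1 X0.000 Y0.000
; layer 4
G0 Z12.515
G0 X0.000 Y0.000
G1 X16.587 Y0.000
G1 X16.587 Y4.095
G1 X5.278 Y4.095
G1 X5.278 Y25.073
G1 X0.000 Y25.073
G1 X0.000 Y0.000
; layer 5
G0 Z15.644
G0 X0.000 Y0.000
G1 X16.587 Y0.000
G1 X16.587 Y4.095
G1 X5.278 Y4.095
G1 X5.278 Y25.073
G1 X0.000 Y25.073
G1 X0.000 Y0.000
; layer 6
G0 Z18.773
G0 X0.000 Y0.000
G1 X16.587 Y0.000
G1 X16.587 Y4.095
G1 X5.278 Y4.095
G1 X5.278 Y25.073
G1 X0.000 Y25.073
G1 X0.000 Y0.000
; layer 7
G0 Z21.902
G0 X0.000 Y0.000
G1 X16.587 Y0.000
G1 X16.587 Y4.095
G1 X5.278 Y4.095
G1 X5.278 Y25.073
G1 X0.000 Y25.073
G1 X0.000 Y0.000
M2 ; end

The solid is an L-shaped prism: outer 16.6 × 25.1 mm, arm thicknesses ≈ 4.09 mm (horizontal) and 5.28 mm (vertical), extruded 21.9 mm in z. Slicing at Δz = 3.129 mm — 7 equal slices spanning the solid's height, so layer i sits at z = i·h/7 — gives 7 non-empty perimeters. Each is a 6-segment closed polygon; G0 lifts to the layer z and rapids to the start vertex, then G1 traces the edges.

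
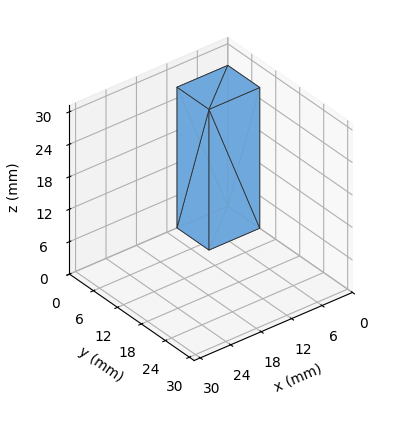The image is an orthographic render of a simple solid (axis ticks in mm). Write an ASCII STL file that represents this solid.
Reading the render: the shape is a rectangular box, roughly 10 × 8 mm footprint and 26 mm tall (dimensions read to the nearest mm from the axis ticks). For the STL, each face is triangulated and given an outward normal.

solid part
  facet normal 0.0000 0.0000 -1.0000
    outer loop
      vertex 10.0 8.0 0.0
      vertex 10.0 0.0 0.0
      vertex 0.0 0.0 0.0
    endloop
  endfacet
  facet normal 0.0000 0.0000 -1.0000
    outer loop
      vertex 0.0 8.0 0.0
      vertex 10.0 8.0 0.0
      vertex 0.0 0.0 0.0
    endloop
  endfacet
  facet normal 0.0000 0.0000 1.0000
    outer loop
      vertex 0.0 0.0 26.0
      vertex 10.0 0.0 26.0
      vertex 10.0 8.0 26.0
    endloop
  endfacet
  facet normal 0.0000 0.0000 1.0000
    outer loop
      vertex 0.0 0.0 26.0
      vertex 10.0 8.0 26.0
      vertex 0.0 8.0 26.0
    endloop
  endfacet
  facet normal 0.0000 -1.0000 0.0000
    outer loop
      vertex 0.0 0.0 0.0
      vertex 10.0 0.0 0.0
      vertex 10.0 0.0 26.0
    endloop
  endfacet
  facet normal 0.0000 -1.0000 0.0000
    outer loop
      vertex 0.0 0.0 0.0
      vertex 10.0 0.0 26.0
      vertex 0.0 0.0 26.0
    endloop
  endfacet
  facet normal 0.0000 1.0000 0.0000
    outer loop
      vertex 10.0 8.0 26.0
      vertex 10.0 8.0 0.0
      vertex 0.0 8.0 0.0
    endloop
  endfacet
  facet normal 0.0000 1.0000 0.0000
    outer loop
      vertex 0.0 8.0 26.0
      vertex 10.0 8.0 26.0
      vertex 0.0 8.0 0.0
    endloop
  endfacet
  facet normal -1.0000 0.0000 0.0000
    outer loop
      vertex 0.0 8.0 26.0
      vertex 0.0 8.0 0.0
      vertex 0.0 0.0 0.0
    endloop
  endfacet
  facet normal -1.0000 0.0000 0.0000
    outer loop
      vertex 0.0 0.0 26.0
      vertex 0.0 8.0 26.0
      vertex 0.0 0.0 0.0
    endloop
  endfacet
  facet normal 1.0000 0.0000 0.0000
    outer loop
      vertex 10.0 0.0 0.0
      vertex 10.0 8.0 0.0
      vertex 10.0 8.0 26.0
    endloop
  endfacet
  facet normal 1.0000 0.0000 0.0000
    outer loop
      vertex 10.0 0.0 0.0
      vertex 10.0 8.0 26.0
      vertex 10.0 0.0 26.0
    endloop
  endfacet
endsolid part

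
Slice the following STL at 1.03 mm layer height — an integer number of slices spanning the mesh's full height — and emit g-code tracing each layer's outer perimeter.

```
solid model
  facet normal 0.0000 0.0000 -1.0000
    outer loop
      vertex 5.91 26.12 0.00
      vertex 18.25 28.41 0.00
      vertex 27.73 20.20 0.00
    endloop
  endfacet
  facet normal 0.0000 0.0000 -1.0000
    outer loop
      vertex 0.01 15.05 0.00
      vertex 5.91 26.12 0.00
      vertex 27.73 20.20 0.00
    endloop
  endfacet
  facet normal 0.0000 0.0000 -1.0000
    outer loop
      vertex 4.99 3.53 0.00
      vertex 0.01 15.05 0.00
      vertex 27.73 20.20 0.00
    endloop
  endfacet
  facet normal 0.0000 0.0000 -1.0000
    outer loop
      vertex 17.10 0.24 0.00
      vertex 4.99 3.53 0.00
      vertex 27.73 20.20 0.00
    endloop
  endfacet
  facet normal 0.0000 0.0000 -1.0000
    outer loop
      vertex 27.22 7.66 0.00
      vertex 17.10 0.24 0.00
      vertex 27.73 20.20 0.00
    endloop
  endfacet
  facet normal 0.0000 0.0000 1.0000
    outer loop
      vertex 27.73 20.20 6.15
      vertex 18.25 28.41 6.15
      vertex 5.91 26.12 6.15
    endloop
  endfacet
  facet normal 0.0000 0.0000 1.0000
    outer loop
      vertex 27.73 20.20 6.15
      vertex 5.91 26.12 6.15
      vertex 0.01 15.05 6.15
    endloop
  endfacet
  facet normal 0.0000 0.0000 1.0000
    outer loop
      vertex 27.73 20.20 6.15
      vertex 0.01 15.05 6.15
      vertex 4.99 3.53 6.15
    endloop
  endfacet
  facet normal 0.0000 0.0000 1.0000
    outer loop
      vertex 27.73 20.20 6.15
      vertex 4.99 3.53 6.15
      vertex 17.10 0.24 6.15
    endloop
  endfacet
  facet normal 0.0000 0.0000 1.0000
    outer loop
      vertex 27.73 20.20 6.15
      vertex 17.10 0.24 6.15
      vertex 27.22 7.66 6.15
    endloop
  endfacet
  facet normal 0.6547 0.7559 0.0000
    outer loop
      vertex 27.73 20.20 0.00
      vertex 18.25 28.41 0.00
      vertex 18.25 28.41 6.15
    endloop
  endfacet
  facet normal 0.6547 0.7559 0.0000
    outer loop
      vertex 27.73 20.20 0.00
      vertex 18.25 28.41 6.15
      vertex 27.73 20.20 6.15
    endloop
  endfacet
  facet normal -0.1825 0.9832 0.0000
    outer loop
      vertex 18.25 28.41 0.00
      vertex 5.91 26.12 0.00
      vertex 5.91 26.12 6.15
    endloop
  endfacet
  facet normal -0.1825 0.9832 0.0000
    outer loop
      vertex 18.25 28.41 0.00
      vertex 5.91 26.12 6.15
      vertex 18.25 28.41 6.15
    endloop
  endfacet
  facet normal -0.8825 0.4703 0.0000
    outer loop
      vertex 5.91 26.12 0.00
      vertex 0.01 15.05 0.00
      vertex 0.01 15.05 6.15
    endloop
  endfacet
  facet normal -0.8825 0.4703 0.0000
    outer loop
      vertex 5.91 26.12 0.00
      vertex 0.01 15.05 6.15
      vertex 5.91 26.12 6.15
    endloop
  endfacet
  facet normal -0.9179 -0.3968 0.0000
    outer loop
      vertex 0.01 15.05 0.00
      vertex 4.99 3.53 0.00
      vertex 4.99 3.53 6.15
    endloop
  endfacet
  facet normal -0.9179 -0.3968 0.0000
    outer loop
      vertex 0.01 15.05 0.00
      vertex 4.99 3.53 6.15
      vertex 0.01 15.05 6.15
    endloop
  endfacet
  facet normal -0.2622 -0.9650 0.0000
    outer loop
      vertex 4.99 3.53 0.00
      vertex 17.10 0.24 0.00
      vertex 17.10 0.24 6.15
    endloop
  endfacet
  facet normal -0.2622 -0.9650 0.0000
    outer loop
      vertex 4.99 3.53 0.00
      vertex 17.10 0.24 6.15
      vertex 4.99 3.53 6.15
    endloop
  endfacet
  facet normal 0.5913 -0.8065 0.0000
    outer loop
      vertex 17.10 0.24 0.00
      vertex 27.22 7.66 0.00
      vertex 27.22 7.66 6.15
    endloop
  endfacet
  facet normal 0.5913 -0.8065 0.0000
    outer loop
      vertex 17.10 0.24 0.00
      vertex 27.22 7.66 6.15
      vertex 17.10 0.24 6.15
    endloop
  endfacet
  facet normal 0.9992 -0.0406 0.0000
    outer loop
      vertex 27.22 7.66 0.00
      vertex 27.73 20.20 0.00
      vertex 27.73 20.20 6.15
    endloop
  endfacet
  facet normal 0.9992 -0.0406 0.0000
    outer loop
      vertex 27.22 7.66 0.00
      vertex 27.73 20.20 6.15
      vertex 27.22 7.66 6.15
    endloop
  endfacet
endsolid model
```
; perimeter-only toolpath
G21 ; units = mm
G90 ; absolute positioning
G28 ; home
; layer 1
G0 Z1.03
G0 X27.73 Y20.20
G1 X18.25 Y28.41
G1 X5.91 Y26.12
G1 X0.01 Y15.05
G1 X4.99 Y3.53
G1 X17.10 Y0.24
G1 X27.22 Y7.66
G1 X27.73 Y20.20
; layer 2
G0 Z2.05
G0 X27.73 Y20.20
G1 X18.25 Y28.41
G1 X5.91 Y26.12
G1 X0.01 Y15.05
G1 X4.99 Y3.53
G1 X17.10 Y0.24
G1 X27.22 Y7.66
G1 X27.73 Y20.20
; layer 3
G0 Z3.08
G0 X27.73 Y20.20
G1 X18.25 Y28.41
G1 X5.91 Y26.12
G1 X0.01 Y15.05
G1 X4.99 Y3.53
G1 X17.10 Y0.24
G1 X27.22 Y7.66
G1 X27.73 Y20.20
; layer 4
G0 Z4.10
G0 X27.73 Y20.20
G1 X18.25 Y28.41
G1 X5.91 Y26.12
G1 X0.01 Y15.05
G1 X4.99 Y3.53
G1 X17.10 Y0.24
G1 X27.22 Y7.66
G1 X27.73 Y20.20
; layer 5
G0 Z5.13
G0 X27.73 Y20.20
G1 X18.25 Y28.41
G1 X5.91 Y26.12
G1 X0.01 Y15.05
G1 X4.99 Y3.53
G1 X17.10 Y0.24
G1 X27.22 Y7.66
G1 X27.73 Y20.20
; layer 6
G0 Z6.15
G0 X27.73 Y20.20
G1 X18.25 Y28.41
G1 X5.91 Y26.12
G1 X0.01 Y15.05
G1 X4.99 Y3.53
G1 X17.10 Y0.24
G1 X27.22 Y7.66
G1 X27.73 Y20.20
M2 ; end

The solid is a regular 7-sided prism (a cylinder approximated with 7 flat sides), circumscribed radius ≈ 14.5 mm, height ≈ 6.15 mm. Slicing at Δz = 1.03 mm — 6 equal slices spanning the solid's height, so layer i sits at z = i·h/6 — gives 6 non-empty perimeters. Each is a 7-segment closed polygon; G0 lifts to the layer z and rapids to the start vertex, then G1 traces the edges.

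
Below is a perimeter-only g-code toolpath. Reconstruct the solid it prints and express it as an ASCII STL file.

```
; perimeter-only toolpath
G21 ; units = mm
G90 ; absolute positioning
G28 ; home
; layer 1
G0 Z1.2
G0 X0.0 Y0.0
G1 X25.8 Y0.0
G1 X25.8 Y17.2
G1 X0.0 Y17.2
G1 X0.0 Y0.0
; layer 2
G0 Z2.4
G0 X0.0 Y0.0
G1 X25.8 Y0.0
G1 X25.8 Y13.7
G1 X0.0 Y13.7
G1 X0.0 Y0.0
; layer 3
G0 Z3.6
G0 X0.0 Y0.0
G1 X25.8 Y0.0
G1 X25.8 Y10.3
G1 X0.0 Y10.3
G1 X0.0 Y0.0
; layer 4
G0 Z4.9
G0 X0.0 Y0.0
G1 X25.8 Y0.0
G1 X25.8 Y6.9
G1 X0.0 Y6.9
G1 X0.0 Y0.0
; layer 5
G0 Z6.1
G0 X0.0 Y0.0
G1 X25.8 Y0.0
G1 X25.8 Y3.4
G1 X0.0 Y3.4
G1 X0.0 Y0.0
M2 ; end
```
solid part
  facet normal 0.0000 0.0000 -1.0000
    outer loop
      vertex 25.8 20.6 0.0
      vertex 25.8 0.0 0.0
      vertex 0.0 0.0 0.0
    endloop
  endfacet
  facet normal 0.0000 0.0000 -1.0000
    outer loop
      vertex 0.0 20.6 0.0
      vertex 25.8 20.6 0.0
      vertex 0.0 0.0 0.0
    endloop
  endfacet
  facet normal 0.0000 -1.0000 0.0000
    outer loop
      vertex 0.0 0.0 0.0
      vertex 25.8 0.0 0.0
      vertex 25.8 0.0 7.3
    endloop
  endfacet
  facet normal 0.0000 -1.0000 0.0000
    outer loop
      vertex 0.0 0.0 0.0
      vertex 25.8 0.0 7.3
      vertex 0.0 0.0 7.3
    endloop
  endfacet
  facet normal 0.0000 0.3340 0.9426
    outer loop
      vertex 0.0 0.0 7.3
      vertex 25.8 0.0 7.3
      vertex 25.8 20.6 0.0
    endloop
  endfacet
  facet normal 0.0000 0.3340 0.9426
    outer loop
      vertex 0.0 0.0 7.3
      vertex 25.8 20.6 0.0
      vertex 0.0 20.6 0.0
    endloop
  endfacet
  facet normal -1.0000 0.0000 0.0000
    outer loop
      vertex 0.0 0.0 7.3
      vertex 0.0 20.6 0.0
      vertex 0.0 0.0 0.0
    endloop
  endfacet
  facet normal 1.0000 0.0000 0.0000
    outer loop
      vertex 25.8 0.0 0.0
      vertex 25.8 20.6 0.0
      vertex 25.8 0.0 7.3
    endloop
  endfacet
endsolid part

The G0 Z moves step by Δz≈1.2 mm. The G1 loops shrink linearly with z, so the solid tapers from its base footprint up to z≈7.3. Closing with a flat bottom cap and the tapered top and triangulating gives 8 facets — a wedge (ramp): 25.8 × 20.6 mm base, rising to 7.3 mm along the y=0 edge and sloping linearly to z=0 at y=20.6.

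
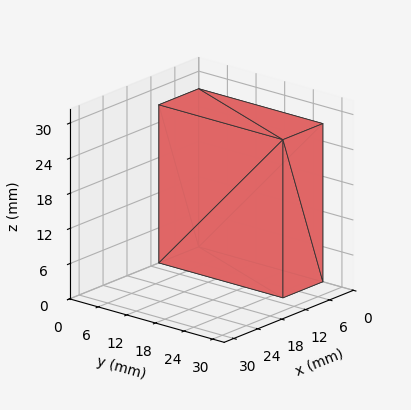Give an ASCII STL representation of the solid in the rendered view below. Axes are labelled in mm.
Reading the render: the shape is a rectangular box, roughly 10 × 26 mm footprint and 27 mm tall (dimensions read to the nearest mm from the axis ticks). For the STL, each face is triangulated and given an outward normal.

solid part
  facet normal 0.0000 0.0000 -1.0000
    outer loop
      vertex 10.000 26.000 0.000
      vertex 10.000 0.000 0.000
      vertex 0.000 0.000 0.000
    endloop
  endfacet
  facet normal 0.0000 0.0000 -1.0000
    outer loop
      vertex 0.000 26.000 0.000
      vertex 10.000 26.000 0.000
      vertex 0.000 0.000 0.000
    endloop
  endfacet
  facet normal 0.0000 0.0000 1.0000
    outer loop
      vertex 0.000 0.000 27.000
      vertex 10.000 0.000 27.000
      vertex 10.000 26.000 27.000
    endloop
  endfacet
  facet normal 0.0000 0.0000 1.0000
    outer loop
      vertex 0.000 0.000 27.000
      vertex 10.000 26.000 27.000
      vertex 0.000 26.000 27.000
    endloop
  endfacet
  facet normal 0.0000 -1.0000 0.0000
    outer loop
      vertex 0.000 0.000 0.000
      vertex 10.000 0.000 0.000
      vertex 10.000 0.000 27.000
    endloop
  endfacet
  facet normal 0.0000 -1.0000 0.0000
    outer loop
      vertex 0.000 0.000 0.000
      vertex 10.000 0.000 27.000
      vertex 0.000 0.000 27.000
    endloop
  endfacet
  facet normal 0.0000 1.0000 0.0000
    outer loop
      vertex 10.000 26.000 27.000
      vertex 10.000 26.000 0.000
      vertex 0.000 26.000 0.000
    endloop
  endfacet
  facet normal 0.0000 1.0000 0.0000
    outer loop
      vertex 0.000 26.000 27.000
      vertex 10.000 26.000 27.000
      vertex 0.000 26.000 0.000
    endloop
  endfacet
  facet normal -1.0000 0.0000 0.0000
    outer loop
      vertex 0.000 26.000 27.000
      vertex 0.000 26.000 0.000
      vertex 0.000 0.000 0.000
    endloop
  endfacet
  facet normal -1.0000 0.0000 0.0000
    outer loop
      vertex 0.000 0.000 27.000
      vertex 0.000 26.000 27.000
      vertex 0.000 0.000 0.000
    endloop
  endfacet
  facet normal 1.0000 0.0000 0.0000
    outer loop
      vertex 10.000 0.000 0.000
      vertex 10.000 26.000 0.000
      vertex 10.000 26.000 27.000
    endloop
  endfacet
  facet normal 1.0000 0.0000 0.0000
    outer loop
      vertex 10.000 0.000 0.000
      vertex 10.000 26.000 27.000
      vertex 10.000 0.000 27.000
    endloop
  endfacet
endsolid part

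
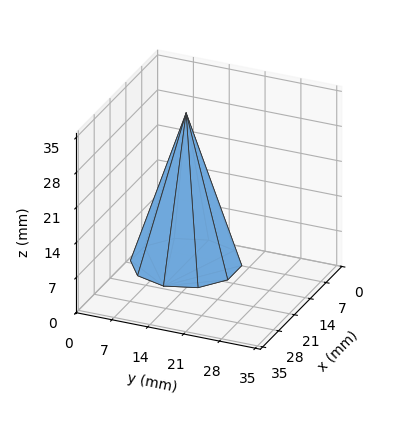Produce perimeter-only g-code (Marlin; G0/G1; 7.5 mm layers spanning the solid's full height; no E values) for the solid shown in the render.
Reading the render: the shape is a regular 10-sided pyramid, base circumscribed radius ≈ 10 mm, apex at z ≈ 30 mm (dimensions read to the nearest mm from the axis ticks). For the g-code, the solid's height is divided into equal slices at the stated Δz and each level perimeter traced with G1 moves after a G0 lift.

; perimeter-only toolpath
G21 ; units = mm
G90 ; absolute positioning
G28 ; home
; layer 1
G0 Z7.5
G0 X17.5 Y10.0
G1 X16.1 Y14.4
G1 X12.3 Y17.1
G1 X7.7 Y17.1
G1 X3.9 Y14.4
G1 X2.5 Y10.0
G1 X3.9 Y5.6
G1 X7.7 Y2.9
G1 X12.3 Y2.9
G1 X16.1 Y5.6
G1 X17.5 Y10.0
; layer 2
G0 Z15.0
G0 X15.0 Y10.0
G1 X14.1 Y12.9
G1 X11.6 Y14.8
G1 X8.4 Y14.8
G1 X6.0 Y12.9
G1 X5.0 Y10.0
G1 X6.0 Y7.0
G1 X8.4 Y5.2
G1 X11.6 Y5.2
G1 X14.1 Y7.0
G1 X15.0 Y10.0
; layer 3
G0 Z22.5
G0 X12.5 Y10.0
G1 X12.0 Y11.5
G1 X10.8 Y12.4
G1 X9.2 Y12.4
G1 X8.0 Y11.5
G1 X7.5 Y10.0
G1 X8.0 Y8.5
G1 X9.2 Y7.6
G1 X10.8 Y7.6
G1 X12.0 Y8.5
G1 X12.5 Y10.0
M2 ; end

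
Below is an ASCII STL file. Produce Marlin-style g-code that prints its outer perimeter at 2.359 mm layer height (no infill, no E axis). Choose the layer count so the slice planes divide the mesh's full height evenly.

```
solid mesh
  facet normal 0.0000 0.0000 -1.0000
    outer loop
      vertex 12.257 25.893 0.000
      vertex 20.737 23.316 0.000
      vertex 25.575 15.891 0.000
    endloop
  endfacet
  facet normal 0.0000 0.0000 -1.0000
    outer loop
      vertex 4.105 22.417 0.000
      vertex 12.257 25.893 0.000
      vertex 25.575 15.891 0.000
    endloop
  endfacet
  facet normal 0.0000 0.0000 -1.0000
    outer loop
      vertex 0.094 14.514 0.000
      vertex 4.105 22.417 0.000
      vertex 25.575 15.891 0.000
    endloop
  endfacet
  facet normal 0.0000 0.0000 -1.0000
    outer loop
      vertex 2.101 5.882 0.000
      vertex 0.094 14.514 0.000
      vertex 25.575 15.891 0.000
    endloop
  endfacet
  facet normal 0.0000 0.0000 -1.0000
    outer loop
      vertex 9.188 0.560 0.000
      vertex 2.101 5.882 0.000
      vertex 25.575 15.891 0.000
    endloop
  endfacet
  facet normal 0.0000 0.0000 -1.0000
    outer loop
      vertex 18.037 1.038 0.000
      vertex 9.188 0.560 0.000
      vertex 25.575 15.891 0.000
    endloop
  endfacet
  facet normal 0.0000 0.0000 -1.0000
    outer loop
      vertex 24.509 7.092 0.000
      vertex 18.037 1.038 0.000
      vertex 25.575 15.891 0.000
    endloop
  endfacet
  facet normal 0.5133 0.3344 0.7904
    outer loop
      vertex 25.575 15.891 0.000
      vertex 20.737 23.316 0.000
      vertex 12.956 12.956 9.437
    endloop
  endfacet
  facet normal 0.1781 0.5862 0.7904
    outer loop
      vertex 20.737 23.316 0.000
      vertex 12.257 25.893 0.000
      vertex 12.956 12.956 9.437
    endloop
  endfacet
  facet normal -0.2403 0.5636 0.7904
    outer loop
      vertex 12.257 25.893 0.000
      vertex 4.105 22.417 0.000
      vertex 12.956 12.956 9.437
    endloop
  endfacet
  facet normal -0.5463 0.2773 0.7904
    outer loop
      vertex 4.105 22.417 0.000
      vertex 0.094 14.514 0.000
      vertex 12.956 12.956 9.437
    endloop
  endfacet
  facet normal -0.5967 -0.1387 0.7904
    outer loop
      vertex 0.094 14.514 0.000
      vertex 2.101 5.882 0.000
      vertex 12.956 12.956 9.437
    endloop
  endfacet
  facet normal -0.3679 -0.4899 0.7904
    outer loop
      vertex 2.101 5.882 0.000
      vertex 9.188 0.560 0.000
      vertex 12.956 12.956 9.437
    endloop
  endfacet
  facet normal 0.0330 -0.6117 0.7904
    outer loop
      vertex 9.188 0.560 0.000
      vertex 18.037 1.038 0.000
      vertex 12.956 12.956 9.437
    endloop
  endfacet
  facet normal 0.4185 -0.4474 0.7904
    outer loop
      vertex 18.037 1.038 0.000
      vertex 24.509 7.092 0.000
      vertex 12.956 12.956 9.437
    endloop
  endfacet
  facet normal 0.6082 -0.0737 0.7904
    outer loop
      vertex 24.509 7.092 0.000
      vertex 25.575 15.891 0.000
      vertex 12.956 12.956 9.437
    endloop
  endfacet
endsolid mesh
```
; perimeter-only toolpath
G21 ; units = mm
G90 ; absolute positioning
G28 ; home
; layer 1
G0 Z2.359
G0 X22.420 Y15.157
G1 X18.792 Y20.726
G1 X12.432 Y22.659
G1 X6.318 Y20.052
G1 X3.309 Y14.125
G1 X4.815 Y7.651
G1 X10.130 Y3.659
G1 X16.767 Y4.018
G1 X21.621 Y8.558
G1 X22.420 Y15.157
; layer 2
G0 Z4.718
G0 X19.265 Y14.424
G1 X16.846 Y18.136
G1 X12.607 Y19.425
G1 X8.530 Y17.687
G1 X6.525 Y13.735
G1 X7.528 Y9.419
G1 X11.072 Y6.758
G1 X15.496 Y6.997
G1 X18.733 Y10.024
G1 X19.265 Y14.424
; layer 3
G0 Z7.078
G0 X16.111 Y13.690
G1 X14.901 Y15.546
G1 X12.781 Y16.190
G1 X10.743 Y15.321
G1 X9.740 Y13.345
G1 X10.242 Y11.187
G1 X12.014 Y9.857
G1 X14.226 Y9.976
G1 X15.844 Y11.490
G1 X16.111 Y13.690
M2 ; end

The solid is a regular 9-sided pyramid, base circumscribed radius ≈ 13 mm, apex at z ≈ 9.44 mm. Slicing at Δz = 2.359 mm — 4 equal slices spanning the solid's height, so layer i sits at z = i·h/4 — gives 3 non-empty perimeters. Each is a 9-segment closed polygon; G0 lifts to the layer z and rapids to the start vertex, then G1 traces the edges. The cross-section shrinks linearly with z (the slice at the apex is degenerate and omitted).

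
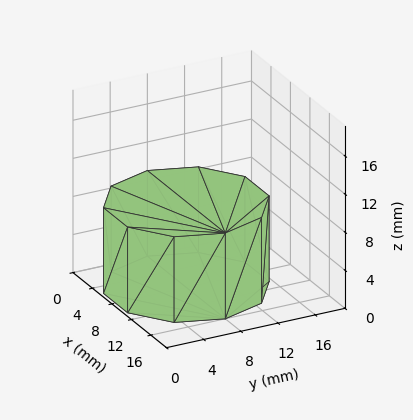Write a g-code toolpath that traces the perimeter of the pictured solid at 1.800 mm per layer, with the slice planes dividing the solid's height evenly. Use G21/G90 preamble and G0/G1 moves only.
Reading the render: the shape is a regular 10-sided prism (a cylinder approximated with 10 flat sides), circumscribed radius ≈ 8 mm, height ≈ 9 mm (dimensions read to the nearest mm from the axis ticks). For the g-code, the solid's height is divided into equal slices at the stated Δz and each level perimeter traced with G1 moves after a G0 lift.

; perimeter-only toolpath
G21 ; units = mm
G90 ; absolute positioning
G28 ; home
; layer 1
G0 Z1.800
G0 X16.000 Y8.000
G1 X14.472 Y12.702
G1 X10.472 Y15.608
G1 X5.528 Y15.608
G1 X1.528 Y12.702
G1 X0.000 Y8.000
G1 X1.528 Y3.298
G1 X5.528 Y0.392
G1 X10.472 Y0.392
G1 X14.472 Y3.298
G1 X16.000 Y8.000
; layer 2
G0 Z3.600
G0 X16.000 Y8.000
G1 X14.472 Y12.702
G1 X10.472 Y15.608
G1 X5.528 Y15.608
G1 X1.528 Y12.702
G1 X0.000 Y8.000
G1 X1.528 Y3.298
G1 X5.528 Y0.392
G1 X10.472 Y0.392
G1 X14.472 Y3.298
G1 X16.000 Y8.000
; layer 3
G0 Z5.400
G0 X16.000 Y8.000
G1 X14.472 Y12.702
G1 X10.472 Y15.608
G1 X5.528 Y15.608
G1 X1.528 Y12.702
G1 X0.000 Y8.000
G1 X1.528 Y3.298
G1 X5.528 Y0.392
G1 X10.472 Y0.392
G1 X14.472 Y3.298
G1 X16.000 Y8.000
; layer 4
G0 Z7.200
G0 X16.000 Y8.000
G1 X14.472 Y12.702
G1 X10.472 Y15.608
G1 X5.528 Y15.608
G1 X1.528 Y12.702
G1 X0.000 Y8.000
G1 X1.528 Y3.298
G1 X5.528 Y0.392
G1 X10.472 Y0.392
G1 X14.472 Y3.298
G1 X16.000 Y8.000
; layer 5
G0 Z9.000
G0 X16.000 Y8.000
G1 X14.472 Y12.702
G1 X10.472 Y15.608
G1 X5.528 Y15.608
G1 X1.528 Y12.702
G1 X0.000 Y8.000
G1 X1.528 Y3.298
G1 X5.528 Y0.392
G1 X10.472 Y0.392
G1 X14.472 Y3.298
G1 X16.000 Y8.000
M2 ; end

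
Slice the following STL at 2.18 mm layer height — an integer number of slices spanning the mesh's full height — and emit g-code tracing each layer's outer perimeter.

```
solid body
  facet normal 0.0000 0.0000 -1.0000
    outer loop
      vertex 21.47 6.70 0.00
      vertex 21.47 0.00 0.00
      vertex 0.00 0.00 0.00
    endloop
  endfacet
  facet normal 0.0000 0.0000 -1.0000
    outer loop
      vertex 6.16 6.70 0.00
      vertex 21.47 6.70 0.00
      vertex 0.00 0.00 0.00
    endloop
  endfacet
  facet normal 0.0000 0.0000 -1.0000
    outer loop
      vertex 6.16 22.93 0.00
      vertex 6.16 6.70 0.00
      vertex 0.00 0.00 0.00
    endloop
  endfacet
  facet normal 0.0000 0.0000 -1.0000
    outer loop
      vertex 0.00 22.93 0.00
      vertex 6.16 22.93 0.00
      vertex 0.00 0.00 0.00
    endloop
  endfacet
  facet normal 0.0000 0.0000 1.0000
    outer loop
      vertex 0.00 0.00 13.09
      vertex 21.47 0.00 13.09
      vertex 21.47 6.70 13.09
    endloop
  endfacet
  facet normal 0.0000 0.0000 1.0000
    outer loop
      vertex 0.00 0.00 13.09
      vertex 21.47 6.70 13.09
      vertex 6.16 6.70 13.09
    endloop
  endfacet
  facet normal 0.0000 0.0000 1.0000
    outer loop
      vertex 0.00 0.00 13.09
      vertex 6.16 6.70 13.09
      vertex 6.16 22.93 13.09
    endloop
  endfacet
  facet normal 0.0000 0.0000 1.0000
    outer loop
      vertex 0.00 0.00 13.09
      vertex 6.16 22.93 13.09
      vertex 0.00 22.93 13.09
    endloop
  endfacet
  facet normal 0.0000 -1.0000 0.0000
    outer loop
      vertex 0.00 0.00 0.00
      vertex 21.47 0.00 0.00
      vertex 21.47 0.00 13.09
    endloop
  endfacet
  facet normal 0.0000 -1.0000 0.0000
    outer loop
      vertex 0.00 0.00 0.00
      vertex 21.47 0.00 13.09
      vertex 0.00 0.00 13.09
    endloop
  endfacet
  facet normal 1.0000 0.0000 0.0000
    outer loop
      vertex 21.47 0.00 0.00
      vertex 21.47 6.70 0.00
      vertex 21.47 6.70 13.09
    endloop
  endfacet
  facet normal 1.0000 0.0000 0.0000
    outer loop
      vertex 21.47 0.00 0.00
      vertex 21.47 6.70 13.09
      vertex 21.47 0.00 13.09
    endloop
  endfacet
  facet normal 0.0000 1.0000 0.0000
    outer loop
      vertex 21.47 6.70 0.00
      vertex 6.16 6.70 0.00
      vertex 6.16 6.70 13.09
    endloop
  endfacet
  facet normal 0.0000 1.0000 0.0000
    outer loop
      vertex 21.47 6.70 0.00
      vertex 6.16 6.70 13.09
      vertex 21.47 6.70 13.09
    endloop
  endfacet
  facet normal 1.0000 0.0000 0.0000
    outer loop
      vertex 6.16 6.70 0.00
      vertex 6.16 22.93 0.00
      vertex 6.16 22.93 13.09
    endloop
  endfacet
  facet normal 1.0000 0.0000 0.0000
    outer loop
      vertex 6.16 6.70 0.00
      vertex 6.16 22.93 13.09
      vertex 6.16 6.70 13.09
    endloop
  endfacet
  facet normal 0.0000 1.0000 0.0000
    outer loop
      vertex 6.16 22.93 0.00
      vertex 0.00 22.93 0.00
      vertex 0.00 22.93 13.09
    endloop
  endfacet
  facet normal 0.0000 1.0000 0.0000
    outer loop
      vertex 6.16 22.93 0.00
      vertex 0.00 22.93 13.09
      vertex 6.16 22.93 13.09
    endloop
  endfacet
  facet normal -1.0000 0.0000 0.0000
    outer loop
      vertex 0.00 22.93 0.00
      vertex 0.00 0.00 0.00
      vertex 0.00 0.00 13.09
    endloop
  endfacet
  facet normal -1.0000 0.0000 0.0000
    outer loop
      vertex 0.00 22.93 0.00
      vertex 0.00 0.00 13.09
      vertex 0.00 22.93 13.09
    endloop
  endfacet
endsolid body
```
; perimeter-only toolpath
G21 ; units = mm
G90 ; absolute positioning
G28 ; home
; layer 1
G0 Z2.18
G0 X0.00 Y0.00
G1 X21.47 Y0.00
G1 X21.47 Y6.70
G1 X6.16 Y6.70
G1 X6.16 Y22.93
G1 X0.00 Y22.93
G1 X0.00 Y0.00
; layer 2
G0 Z4.36
G0 X0.00 Y0.00
G1 X21.47 Y0.00
G1 X21.47 Y6.70
G1 X6.16 Y6.70
G1 X6.16 Y22.93
G1 X0.00 Y22.93
G1 X0.00 Y0.00
; layer 3
G0 Z6.54
G0 X0.00 Y0.00
G1 X21.47 Y0.00
G1 X21.47 Y6.70
G1 X6.16 Y6.70
G1 X6.16 Y22.93
G1 X0.00 Y22.93
G1 X0.00 Y0.00
; layer 4
G0 Z8.73
G0 X0.00 Y0.00
G1 X21.47 Y0.00
G1 X21.47 Y6.70
G1 X6.16 Y6.70
G1 X6.16 Y22.93
G1 X0.00 Y22.93
G1 X0.00 Y0.00
; layer 5
G0 Z10.91
G0 X0.00 Y0.00
G1 X21.47 Y0.00
G1 X21.47 Y6.70
G1 X6.16 Y6.70
G1 X6.16 Y22.93
G1 X0.00 Y22.93
G1 X0.00 Y0.00
; layer 6
G0 Z13.09
G0 X0.00 Y0.00
G1 X21.47 Y0.00
G1 X21.47 Y6.70
G1 X6.16 Y6.70
G1 X6.16 Y22.93
G1 X0.00 Y22.93
G1 X0.00 Y0.00
M2 ; end

The solid is an L-shaped prism: outer 21.5 × 22.9 mm, arm thicknesses ≈ 6.7 mm (horizontal) and 6.16 mm (vertical), extruded 13.1 mm in z. Slicing at Δz = 2.18 mm — 6 equal slices spanning the solid's height, so layer i sits at z = i·h/6 — gives 6 non-empty perimeters. Each is a 6-segment closed polygon; G0 lifts to the layer z and rapids to the start vertex, then G1 traces the edges.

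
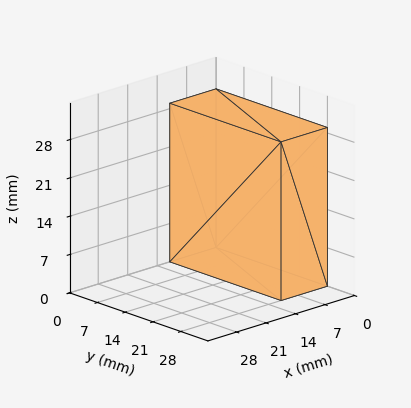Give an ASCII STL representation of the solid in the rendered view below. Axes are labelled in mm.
Reading the render: the shape is a rectangular box, roughly 11 × 28 mm footprint and 29 mm tall (dimensions read to the nearest mm from the axis ticks). For the STL, each face is triangulated and given an outward normal.

solid part
  facet normal 0.0000 0.0000 -1.0000
    outer loop
      vertex 11.00 28.00 0.00
      vertex 11.00 0.00 0.00
      vertex 0.00 0.00 0.00
    endloop
  endfacet
  facet normal 0.0000 0.0000 -1.0000
    outer loop
      vertex 0.00 28.00 0.00
      vertex 11.00 28.00 0.00
      vertex 0.00 0.00 0.00
    endloop
  endfacet
  facet normal 0.0000 0.0000 1.0000
    outer loop
      vertex 0.00 0.00 29.00
      vertex 11.00 0.00 29.00
      vertex 11.00 28.00 29.00
    endloop
  endfacet
  facet normal 0.0000 0.0000 1.0000
    outer loop
      vertex 0.00 0.00 29.00
      vertex 11.00 28.00 29.00
      vertex 0.00 28.00 29.00
    endloop
  endfacet
  facet normal 0.0000 -1.0000 0.0000
    outer loop
      vertex 0.00 0.00 0.00
      vertex 11.00 0.00 0.00
      vertex 11.00 0.00 29.00
    endloop
  endfacet
  facet normal 0.0000 -1.0000 0.0000
    outer loop
      vertex 0.00 0.00 0.00
      vertex 11.00 0.00 29.00
      vertex 0.00 0.00 29.00
    endloop
  endfacet
  facet normal 0.0000 1.0000 0.0000
    outer loop
      vertex 11.00 28.00 29.00
      vertex 11.00 28.00 0.00
      vertex 0.00 28.00 0.00
    endloop
  endfacet
  facet normal 0.0000 1.0000 0.0000
    outer loop
      vertex 0.00 28.00 29.00
      vertex 11.00 28.00 29.00
      vertex 0.00 28.00 0.00
    endloop
  endfacet
  facet normal -1.0000 0.0000 0.0000
    outer loop
      vertex 0.00 28.00 29.00
      vertex 0.00 28.00 0.00
      vertex 0.00 0.00 0.00
    endloop
  endfacet
  facet normal -1.0000 0.0000 0.0000
    outer loop
      vertex 0.00 0.00 29.00
      vertex 0.00 28.00 29.00
      vertex 0.00 0.00 0.00
    endloop
  endfacet
  facet normal 1.0000 0.0000 0.0000
    outer loop
      vertex 11.00 0.00 0.00
      vertex 11.00 28.00 0.00
      vertex 11.00 28.00 29.00
    endloop
  endfacet
  facet normal 1.0000 0.0000 0.0000
    outer loop
      vertex 11.00 0.00 0.00
      vertex 11.00 28.00 29.00
      vertex 11.00 0.00 29.00
    endloop
  endfacet
endsolid part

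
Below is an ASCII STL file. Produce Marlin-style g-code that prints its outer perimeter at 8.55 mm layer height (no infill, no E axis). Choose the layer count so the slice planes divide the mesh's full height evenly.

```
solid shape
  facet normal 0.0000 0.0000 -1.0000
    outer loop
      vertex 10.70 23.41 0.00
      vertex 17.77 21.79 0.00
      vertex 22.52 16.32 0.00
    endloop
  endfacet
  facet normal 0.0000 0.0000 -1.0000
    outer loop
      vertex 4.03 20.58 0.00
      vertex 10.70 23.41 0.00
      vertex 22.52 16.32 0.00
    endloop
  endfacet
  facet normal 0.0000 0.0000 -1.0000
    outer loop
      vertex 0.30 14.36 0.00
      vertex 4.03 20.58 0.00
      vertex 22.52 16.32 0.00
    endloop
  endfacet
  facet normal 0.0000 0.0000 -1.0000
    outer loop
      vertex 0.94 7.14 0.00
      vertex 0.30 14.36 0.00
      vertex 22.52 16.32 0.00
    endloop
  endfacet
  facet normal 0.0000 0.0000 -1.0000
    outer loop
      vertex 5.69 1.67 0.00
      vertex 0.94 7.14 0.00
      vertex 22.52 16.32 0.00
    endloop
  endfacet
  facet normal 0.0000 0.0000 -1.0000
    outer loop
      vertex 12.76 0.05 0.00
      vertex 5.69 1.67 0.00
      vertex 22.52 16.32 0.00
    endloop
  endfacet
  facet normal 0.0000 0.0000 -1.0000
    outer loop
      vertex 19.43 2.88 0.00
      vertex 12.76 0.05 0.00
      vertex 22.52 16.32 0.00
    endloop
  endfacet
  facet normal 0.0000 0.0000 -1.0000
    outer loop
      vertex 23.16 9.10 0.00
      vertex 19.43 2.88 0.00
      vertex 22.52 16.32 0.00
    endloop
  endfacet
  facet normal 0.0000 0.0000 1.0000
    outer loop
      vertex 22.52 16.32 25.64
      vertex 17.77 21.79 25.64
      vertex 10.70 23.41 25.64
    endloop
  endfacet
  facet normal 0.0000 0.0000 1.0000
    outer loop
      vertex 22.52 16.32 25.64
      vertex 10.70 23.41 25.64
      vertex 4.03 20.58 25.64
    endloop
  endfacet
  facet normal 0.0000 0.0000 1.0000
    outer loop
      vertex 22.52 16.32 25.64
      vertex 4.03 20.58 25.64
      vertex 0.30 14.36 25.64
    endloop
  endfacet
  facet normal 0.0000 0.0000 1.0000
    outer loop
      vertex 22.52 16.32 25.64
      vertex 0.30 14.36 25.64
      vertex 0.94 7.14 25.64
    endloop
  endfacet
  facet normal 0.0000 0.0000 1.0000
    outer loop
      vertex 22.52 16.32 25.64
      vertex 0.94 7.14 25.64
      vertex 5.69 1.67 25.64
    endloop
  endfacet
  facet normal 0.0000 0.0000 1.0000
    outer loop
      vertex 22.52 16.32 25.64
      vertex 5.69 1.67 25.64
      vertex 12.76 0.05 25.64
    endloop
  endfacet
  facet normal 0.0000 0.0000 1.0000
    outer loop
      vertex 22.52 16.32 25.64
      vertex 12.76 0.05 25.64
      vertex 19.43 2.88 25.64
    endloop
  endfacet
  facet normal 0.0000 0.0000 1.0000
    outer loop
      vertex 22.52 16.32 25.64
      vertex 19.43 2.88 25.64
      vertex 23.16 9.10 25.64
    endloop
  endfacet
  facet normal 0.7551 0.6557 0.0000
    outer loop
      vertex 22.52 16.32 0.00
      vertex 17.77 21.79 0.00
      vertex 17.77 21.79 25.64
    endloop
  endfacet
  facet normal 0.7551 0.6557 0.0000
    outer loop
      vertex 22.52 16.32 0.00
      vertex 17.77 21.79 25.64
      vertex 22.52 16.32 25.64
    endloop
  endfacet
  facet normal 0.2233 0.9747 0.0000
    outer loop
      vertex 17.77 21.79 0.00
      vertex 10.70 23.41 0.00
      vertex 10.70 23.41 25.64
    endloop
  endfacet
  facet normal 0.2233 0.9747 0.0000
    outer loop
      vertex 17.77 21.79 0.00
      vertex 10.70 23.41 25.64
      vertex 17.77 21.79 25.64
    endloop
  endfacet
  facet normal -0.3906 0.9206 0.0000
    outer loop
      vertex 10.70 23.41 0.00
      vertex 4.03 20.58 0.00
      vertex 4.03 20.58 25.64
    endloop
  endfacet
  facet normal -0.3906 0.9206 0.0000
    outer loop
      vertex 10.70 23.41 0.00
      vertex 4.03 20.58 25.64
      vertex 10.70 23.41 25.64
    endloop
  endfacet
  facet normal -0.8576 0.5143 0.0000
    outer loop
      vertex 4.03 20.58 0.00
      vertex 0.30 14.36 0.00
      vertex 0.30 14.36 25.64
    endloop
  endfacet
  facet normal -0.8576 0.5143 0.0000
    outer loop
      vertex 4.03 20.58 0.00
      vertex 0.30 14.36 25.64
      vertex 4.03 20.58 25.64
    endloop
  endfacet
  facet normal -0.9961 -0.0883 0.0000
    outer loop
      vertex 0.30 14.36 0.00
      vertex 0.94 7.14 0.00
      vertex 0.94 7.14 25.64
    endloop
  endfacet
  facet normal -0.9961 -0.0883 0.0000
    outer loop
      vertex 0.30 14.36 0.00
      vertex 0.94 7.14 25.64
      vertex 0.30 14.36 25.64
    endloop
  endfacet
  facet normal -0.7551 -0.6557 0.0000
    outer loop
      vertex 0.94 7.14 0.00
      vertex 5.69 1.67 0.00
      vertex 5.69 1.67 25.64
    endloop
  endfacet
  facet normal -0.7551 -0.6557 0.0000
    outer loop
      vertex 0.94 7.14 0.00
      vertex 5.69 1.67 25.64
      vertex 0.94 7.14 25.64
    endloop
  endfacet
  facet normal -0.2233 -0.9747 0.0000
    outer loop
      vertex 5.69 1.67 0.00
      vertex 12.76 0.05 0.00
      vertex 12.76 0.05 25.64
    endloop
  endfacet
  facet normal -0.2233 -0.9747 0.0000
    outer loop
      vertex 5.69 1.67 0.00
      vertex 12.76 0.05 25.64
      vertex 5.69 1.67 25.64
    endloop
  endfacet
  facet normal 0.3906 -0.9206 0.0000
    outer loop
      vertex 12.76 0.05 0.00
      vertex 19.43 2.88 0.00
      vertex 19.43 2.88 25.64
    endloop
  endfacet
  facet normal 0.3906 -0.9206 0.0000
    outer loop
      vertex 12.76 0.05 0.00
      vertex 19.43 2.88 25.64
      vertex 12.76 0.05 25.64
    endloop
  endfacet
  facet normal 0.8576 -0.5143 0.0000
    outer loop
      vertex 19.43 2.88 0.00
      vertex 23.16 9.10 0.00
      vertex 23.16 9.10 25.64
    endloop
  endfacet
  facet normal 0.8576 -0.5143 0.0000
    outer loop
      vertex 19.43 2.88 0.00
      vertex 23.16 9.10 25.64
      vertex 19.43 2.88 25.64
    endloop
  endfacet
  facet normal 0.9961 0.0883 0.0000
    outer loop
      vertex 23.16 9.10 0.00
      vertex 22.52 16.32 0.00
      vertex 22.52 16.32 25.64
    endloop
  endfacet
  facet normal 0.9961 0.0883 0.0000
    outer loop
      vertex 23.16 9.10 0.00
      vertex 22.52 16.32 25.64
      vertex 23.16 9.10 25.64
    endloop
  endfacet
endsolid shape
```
; perimeter-only toolpath
G21 ; units = mm
G90 ; absolute positioning
G28 ; home
; layer 1
G0 Z8.55
G0 X22.52 Y16.32
G1 X17.77 Y21.79
G1 X10.70 Y23.41
G1 X4.03 Y20.58
G1 X0.30 Y14.36
G1 X0.94 Y7.14
G1 X5.69 Y1.67
G1 X12.76 Y0.05
G1 X19.43 Y2.88
G1 X23.16 Y9.10
G1 X22.52 Y16.32
; layer 2
G0 Z17.09
G0 X22.52 Y16.32
G1 X17.77 Y21.79
G1 X10.70 Y23.41
G1 X4.03 Y20.58
G1 X0.30 Y14.36
G1 X0.94 Y7.14
G1 X5.69 Y1.67
G1 X12.76 Y0.05
G1 X19.43 Y2.88
G1 X23.16 Y9.10
G1 X22.52 Y16.32
; layer 3
G0 Z25.64
G0 X22.52 Y16.32
G1 X17.77 Y21.79
G1 X10.70 Y23.41
G1 X4.03 Y20.58
G1 X0.30 Y14.36
G1 X0.94 Y7.14
G1 X5.69 Y1.67
G1 X12.76 Y0.05
G1 X19.43 Y2.88
G1 X23.16 Y9.10
G1 X22.52 Y16.32
M2 ; end

The solid is a regular 10-sided prism (a cylinder approximated with 10 flat sides), circumscribed radius ≈ 11.7 mm, height ≈ 25.6 mm. Slicing at Δz = 8.55 mm — 3 equal slices spanning the solid's height, so layer i sits at z = i·h/3 — gives 3 non-empty perimeters. Each is a 10-segment closed polygon; G0 lifts to the layer z and rapids to the start vertex, then G1 traces the edges.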